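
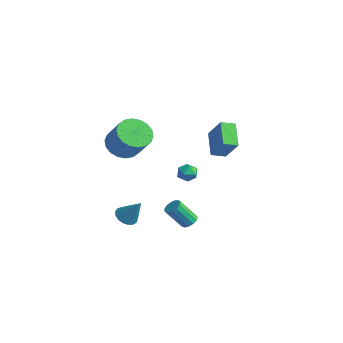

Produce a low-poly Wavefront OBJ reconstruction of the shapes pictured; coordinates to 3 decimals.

v -3.165 -0.873 0.271
v -2.629 -1.642 -0.18
v -1.519 -1.676 1.199
v -2.055 -0.907 1.649
v -2.419 -1.262 -0.34
v -1.308 -1.296 1.038
v -2.356 -0.806 -0.379
v -1.246 -0.839 0.999
v -2.454 -0.362 -0.29
v -1.344 -0.395 1.088
v -2.692 -0.02 -0.089
v -1.582 -0.053 1.289
v -3.025 0.153 0.183
v -1.914 0.12 1.561
v -3.385 0.123 0.472
v -2.274 0.09 1.85
v -3.701 -0.104 0.721
v -2.591 -0.138 2.1
v -3.912 -0.484 0.882
v -2.801 -0.518 2.26
v -3.974 -0.941 0.921
v -2.864 -0.974 2.299
v -3.876 -1.385 0.832
v -2.766 -1.418 2.21
v -3.638 -1.727 0.631
v -2.528 -1.76 2.009
v -3.306 -1.9 0.359
v -2.195 -1.933 1.737
v -2.946 -1.87 0.07
v -1.835 -1.903 1.448
v 0.784 0.474 -4.361
v 1.177 0.122 -4.413
v 0.668 -0.626 -3.192
v 0.276 -0.274 -3.139
v 1.281 0.339 -4.236
v 0.773 -0.409 -3.015
v 1.228 0.599 -4.099
v 0.72 -0.15 -2.878
v 1.034 0.819 -4.045
v 0.526 0.071 -2.824
v 0.76 0.93 -4.091
v 0.252 0.181 -2.87
v 0.494 0.896 -4.223
v -0.014 0.147 -3.001
v 0.32 0.728 -4.398
v -0.188 -0.02 -3.177
v 0.294 0.48 -4.561
v -0.215 -0.269 -3.34
v 0.423 0.229 -4.661
v -0.086 -0.519 -3.44
v 0.666 0.057 -4.665
v 0.158 -0.692 -3.444
v 0.948 0.017 -4.573
v 0.439 -0.732 -3.352
v -3.698 3.422 -3.762
v -3.466 3.776 -3.252
v -2.694 3.204 -4.068
v -2.462 3.558 -3.558
v -2.772 2.983 -3.448
v -3.393 3.117 -3.26
v -2.767 3.863 -4.06
v -3.388 3.997 -3.872
v -2.891 4.048 -3.436
v -2.894 3.504 -3.058
v -3.266 3.476 -4.262
v -3.269 2.932 -3.884
v 1.959 0.725 2.842
v 2.906 0.738 4.094
v 2.27 1.455 2.599
v 3.218 1.468 3.851
v 3.042 -0.008 2.029
v 3.99 0.005 3.281
v 3.354 0.722 1.786
v 4.301 0.735 3.038
v 0.223 -3.271 -2.668
v 0.681 -2.958 -3.044
v 1.037 -2.949 -1.412
v 0.472 -2.726 -2.968
v 0.207 -2.62 -2.824
v -0.055 -2.662 -2.643
v -0.253 -2.844 -2.468
v -0.342 -3.123 -2.339
v -0.301 -3.437 -2.285
v -0.14 -3.712 -2.319
v 0.104 -3.887 -2.432
v 0.375 -3.92 -2.6
v 0.612 -3.804 -2.783
v 0.759 -3.567 -2.939
v 0.784 -3.261 -3.034
f 2 1 5
f 2 5 3
f 3 5 6
f 3 6 4
f 5 1 7
f 5 7 6
f 6 7 8
f 6 8 4
f 7 1 9
f 7 9 8
f 8 9 10
f 8 10 4
f 9 1 11
f 9 11 10
f 10 11 12
f 10 12 4
f 11 1 13
f 11 13 12
f 12 13 14
f 12 14 4
f 13 1 15
f 13 15 14
f 14 15 16
f 14 16 4
f 15 1 17
f 15 17 16
f 16 17 18
f 16 18 4
f 17 1 19
f 17 19 18
f 18 19 20
f 18 20 4
f 19 1 21
f 19 21 20
f 20 21 22
f 20 22 4
f 21 1 23
f 21 23 22
f 22 23 24
f 22 24 4
f 23 1 25
f 23 25 24
f 24 25 26
f 24 26 4
f 25 1 27
f 25 27 26
f 26 27 28
f 26 28 4
f 27 1 29
f 27 29 28
f 28 29 30
f 28 30 4
f 29 1 2
f 29 2 30
f 30 2 3
f 30 3 4
f 32 31 35
f 32 35 33
f 33 35 36
f 33 36 34
f 35 31 37
f 35 37 36
f 36 37 38
f 36 38 34
f 37 31 39
f 37 39 38
f 38 39 40
f 38 40 34
f 39 31 41
f 39 41 40
f 40 41 42
f 40 42 34
f 41 31 43
f 41 43 42
f 42 43 44
f 42 44 34
f 43 31 45
f 43 45 44
f 44 45 46
f 44 46 34
f 45 31 47
f 45 47 46
f 46 47 48
f 46 48 34
f 47 31 49
f 47 49 48
f 48 49 50
f 48 50 34
f 49 31 51
f 49 51 50
f 50 51 52
f 50 52 34
f 51 31 53
f 51 53 52
f 52 53 54
f 52 54 34
f 53 31 32
f 53 32 54
f 54 32 33
f 54 33 34
f 55 66 60
f 55 60 56
f 55 56 62
f 55 62 65
f 55 65 66
f 56 60 64
f 60 66 59
f 66 65 57
f 65 62 61
f 62 56 63
f 58 64 59
f 58 59 57
f 58 57 61
f 58 61 63
f 58 63 64
f 59 64 60
f 57 59 66
f 61 57 65
f 63 61 62
f 64 63 56
f 68 70 67
f 71 68 67
f 67 70 69
f 69 71 67
f 68 74 70
f 72 68 71
f 72 74 68
f 70 74 69
f 73 71 69
f 69 74 73
f 73 72 71
f 74 72 73
f 76 75 78
f 76 78 77
f 78 75 79
f 78 79 77
f 79 75 80
f 79 80 77
f 80 75 81
f 80 81 77
f 81 75 82
f 81 82 77
f 82 75 83
f 82 83 77
f 83 75 84
f 83 84 77
f 84 75 85
f 84 85 77
f 85 75 86
f 85 86 77
f 86 75 87
f 86 87 77
f 87 75 88
f 87 88 77
f 88 75 89
f 88 89 77
f 89 75 76
f 89 76 77



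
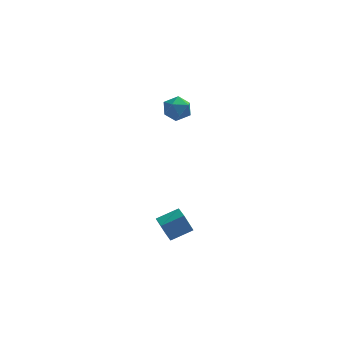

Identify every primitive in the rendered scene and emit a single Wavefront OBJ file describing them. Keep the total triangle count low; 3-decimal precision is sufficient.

v -4.012 -4.215 -4.319
v -4.502 -4.408 -3.032
v -4.349 -3.38 -4.321
v -4.838 -3.574 -3.035
v -2.802 -3.726 -3.785
v -3.291 -3.92 -2.499
v -3.138 -2.892 -3.788
v -3.628 -3.085 -2.501
v -4.023 0.123 4.076
v -3.186 -0.183 4.138
v -4.494 -1.217 3.802
v -3.657 -1.523 3.864
v -4.079 -1.226 4.594
v -3.788 -0.398 4.763
v -3.892 -1.002 3.177
v -3.601 -0.174 3.346
v -3.105 -0.879 3.582
v -3.22 -1.017 4.458
v -4.46 -0.383 3.482
v -4.575 -0.521 4.358
f 2 4 1
f 5 2 1
f 1 4 3
f 3 5 1
f 2 8 4
f 6 2 5
f 6 8 2
f 4 8 3
f 7 5 3
f 3 8 7
f 7 6 5
f 8 6 7
f 9 20 14
f 9 14 10
f 9 10 16
f 9 16 19
f 9 19 20
f 10 14 18
f 14 20 13
f 20 19 11
f 19 16 15
f 16 10 17
f 12 18 13
f 12 13 11
f 12 11 15
f 12 15 17
f 12 17 18
f 13 18 14
f 11 13 20
f 15 11 19
f 17 15 16
f 18 17 10



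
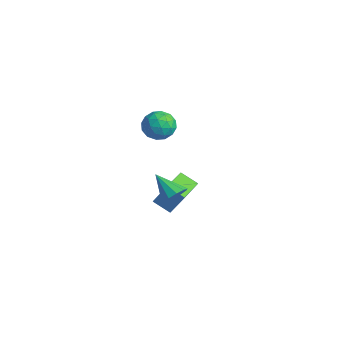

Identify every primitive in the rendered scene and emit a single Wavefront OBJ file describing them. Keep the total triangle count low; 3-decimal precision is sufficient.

v 1.474 0.568 -0.482
v 1.874 0.838 0.143
v 0.166 0.232 0.502
v 1.63 1.213 -0.054
v 1.326 1.341 -0.414
v 1.079 1.174 -0.8
v 0.982 0.775 -1.065
v 1.073 0.297 -1.107
v 1.317 -0.077 -0.91
v 1.621 -0.205 -0.55
v 1.868 -0.038 -0.164
v 1.965 0.361 0.101
v -1.474 2.117 -4.236
v -2.327 1.571 -3.67
v -2.668 3.729 -4.478
v -3.521 3.182 -3.913
v -0.979 2.678 -2.947
v -1.832 2.131 -2.382
v -2.173 4.289 -3.19
v -3.026 3.743 -2.624
v -0.904 1.712 2.558
v -0.099 1.369 2.944
v -1.741 0.851 3.536
v -0.936 0.508 3.922
v -1.177 1.424 4.054
v -0.66 1.956 3.45
v -1.18 0.264 3.03
v -0.663 0.796 2.426
v -0.27 0.474 3.236
v -0.268 1.191 3.869
v -1.572 1.029 2.611
v -1.57 1.746 3.244
v -0.428 1.616 2.665
v -1.412 0.604 3.815
v -1.554 1.143 3.892
v -1.08 0.941 4.12
v -0.758 1.961 2.963
v -0.285 1.76 3.19
v -0.918 1.792 3.842
v -1.555 0.46 3.29
v -1.082 0.259 3.517
v -0.76 1.279 2.36
v -0.286 1.077 2.588
v -0.922 0.428 2.638
v -0.055 0.888 3.064
v -0.547 0.382 3.639
v -0.69 0.238 3.114
v -0.387 0.551 2.759
v -0.054 1.31 3.436
v -0.546 0.804 4.011
v -0.688 1.342 4.089
v -0.384 1.655 3.733
v -0.154 0.784 3.608
v -1.294 1.416 2.469
v -1.786 0.91 3.044
v -1.456 0.565 2.747
v -1.152 0.878 2.391
v -1.293 1.838 2.841
v -1.785 1.332 3.416
v -1.453 1.669 3.721
v -1.15 1.982 3.366
v -1.686 1.436 2.872
f 2 1 4
f 2 4 3
f 4 1 5
f 4 5 3
f 5 1 6
f 5 6 3
f 6 1 7
f 6 7 3
f 7 1 8
f 7 8 3
f 8 1 9
f 8 9 3
f 9 1 10
f 9 10 3
f 10 1 11
f 10 11 3
f 11 1 12
f 11 12 3
f 12 1 2
f 12 2 3
f 14 16 13
f 17 14 13
f 13 16 15
f 15 17 13
f 14 20 16
f 18 14 17
f 18 20 14
f 16 20 15
f 19 17 15
f 15 20 19
f 19 18 17
f 20 18 19
f 21 58 37
f 58 32 61
f 37 61 26
f 58 61 37
f 21 37 33
f 37 26 38
f 33 38 22
f 37 38 33
f 21 33 42
f 33 22 43
f 42 43 28
f 33 43 42
f 21 42 54
f 42 28 57
f 54 57 31
f 42 57 54
f 21 54 58
f 54 31 62
f 58 62 32
f 54 62 58
f 22 38 49
f 38 26 52
f 49 52 30
f 38 52 49
f 26 61 39
f 61 32 60
f 39 60 25
f 61 60 39
f 32 62 59
f 62 31 55
f 59 55 23
f 62 55 59
f 31 57 56
f 57 28 44
f 56 44 27
f 57 44 56
f 28 43 48
f 43 22 45
f 48 45 29
f 43 45 48
f 24 50 36
f 50 30 51
f 36 51 25
f 50 51 36
f 24 36 34
f 36 25 35
f 34 35 23
f 36 35 34
f 24 34 41
f 34 23 40
f 41 40 27
f 34 40 41
f 24 41 46
f 41 27 47
f 46 47 29
f 41 47 46
f 24 46 50
f 46 29 53
f 50 53 30
f 46 53 50
f 25 51 39
f 51 30 52
f 39 52 26
f 51 52 39
f 23 35 59
f 35 25 60
f 59 60 32
f 35 60 59
f 27 40 56
f 40 23 55
f 56 55 31
f 40 55 56
f 29 47 48
f 47 27 44
f 48 44 28
f 47 44 48
f 30 53 49
f 53 29 45
f 49 45 22
f 53 45 49



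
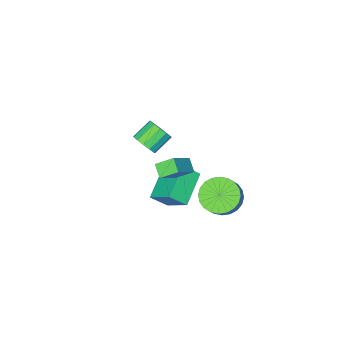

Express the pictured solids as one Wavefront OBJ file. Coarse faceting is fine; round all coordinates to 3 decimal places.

v 1.02 2.846 -0.311
v 1.965 2.775 -0.871
v 2.544 3.203 0.051
v 1.6 3.274 0.611
v 1.836 3.172 -0.974
v 2.415 3.599 -0.051
v 1.583 3.518 -0.976
v 2.162 3.946 -0.053
v 1.245 3.763 -0.877
v 1.824 4.19 0.046
v 0.872 3.868 -0.691
v 1.451 4.295 0.231
v 0.522 3.817 -0.448
v 1.101 4.245 0.474
v 0.248 3.619 -0.184
v 0.827 4.046 0.738
v 0.091 3.303 0.061
v 0.67 3.73 0.983
v 0.076 2.917 0.249
v 0.655 3.345 1.171
v 0.205 2.521 0.351
v 0.784 2.948 1.274
v 0.458 2.174 0.353
v 1.037 2.602 1.276
v 0.796 1.93 0.254
v 1.375 2.357 1.177
v 1.169 1.825 0.069
v 1.748 2.252 0.991
v 1.519 1.875 -0.174
v 2.098 2.303 0.748
v 1.793 2.074 -0.438
v 2.372 2.501 0.484
v 1.95 2.39 -0.683
v 2.529 2.817 0.239
v 2.639 0.229 -2.331
v 1.044 -0.726 -1.421
v 2.465 1.686 -1.108
v 0.87 0.73 -0.198
v 3.39 -0.31 -1.582
v 1.795 -1.266 -0.672
v 3.216 1.146 -0.359
v 1.621 0.191 0.551
v 1.301 -3.688 -1.04
v 1.728 -3.697 -0.364
v 0.587 -3.721 0.357
v 0.159 -3.712 -0.32
v 1.656 -3.263 -0.464
v 0.515 -3.287 0.257
v 1.472 -2.965 -0.746
v 0.331 -2.988 -0.025
v 1.233 -2.895 -1.122
v 0.092 -2.919 -0.401
v 1.015 -3.078 -1.472
v -0.126 -3.101 -0.751
v 0.889 -3.454 -1.685
v -0.253 -3.478 -0.964
v 0.892 -3.905 -1.694
v -0.249 -3.928 -0.973
v 1.026 -4.287 -1.495
v -0.115 -4.31 -0.774
v 1.247 -4.479 -1.152
v 0.105 -4.502 -0.431
v 1.484 -4.42 -0.773
v 0.343 -4.443 -0.052
v 1.664 -4.128 -0.48
v 0.523 -4.152 0.241
v 1.728 0.904 1.922
v 2.993 1.224 2.996
v 1.95 1.602 1.453
v 3.215 1.921 2.527
v 2.425 0.259 1.293
v 3.69 0.578 2.367
v 2.647 0.956 0.824
v 3.912 1.276 1.898
f 2 1 5
f 2 5 3
f 3 5 6
f 3 6 4
f 5 1 7
f 5 7 6
f 6 7 8
f 6 8 4
f 7 1 9
f 7 9 8
f 8 9 10
f 8 10 4
f 9 1 11
f 9 11 10
f 10 11 12
f 10 12 4
f 11 1 13
f 11 13 12
f 12 13 14
f 12 14 4
f 13 1 15
f 13 15 14
f 14 15 16
f 14 16 4
f 15 1 17
f 15 17 16
f 16 17 18
f 16 18 4
f 17 1 19
f 17 19 18
f 18 19 20
f 18 20 4
f 19 1 21
f 19 21 20
f 20 21 22
f 20 22 4
f 21 1 23
f 21 23 22
f 22 23 24
f 22 24 4
f 23 1 25
f 23 25 24
f 24 25 26
f 24 26 4
f 25 1 27
f 25 27 26
f 26 27 28
f 26 28 4
f 27 1 29
f 27 29 28
f 28 29 30
f 28 30 4
f 29 1 31
f 29 31 30
f 30 31 32
f 30 32 4
f 31 1 33
f 31 33 32
f 32 33 34
f 32 34 4
f 33 1 2
f 33 2 34
f 34 2 3
f 34 3 4
f 36 38 35
f 39 36 35
f 35 38 37
f 37 39 35
f 36 42 38
f 40 36 39
f 40 42 36
f 38 42 37
f 41 39 37
f 37 42 41
f 41 40 39
f 42 40 41
f 44 43 47
f 44 47 45
f 45 47 48
f 45 48 46
f 47 43 49
f 47 49 48
f 48 49 50
f 48 50 46
f 49 43 51
f 49 51 50
f 50 51 52
f 50 52 46
f 51 43 53
f 51 53 52
f 52 53 54
f 52 54 46
f 53 43 55
f 53 55 54
f 54 55 56
f 54 56 46
f 55 43 57
f 55 57 56
f 56 57 58
f 56 58 46
f 57 43 59
f 57 59 58
f 58 59 60
f 58 60 46
f 59 43 61
f 59 61 60
f 60 61 62
f 60 62 46
f 61 43 63
f 61 63 62
f 62 63 64
f 62 64 46
f 63 43 65
f 63 65 64
f 64 65 66
f 64 66 46
f 65 43 44
f 65 44 66
f 66 44 45
f 66 45 46
f 68 70 67
f 71 68 67
f 67 70 69
f 69 71 67
f 68 74 70
f 72 68 71
f 72 74 68
f 70 74 69
f 73 71 69
f 69 74 73
f 73 72 71
f 74 72 73



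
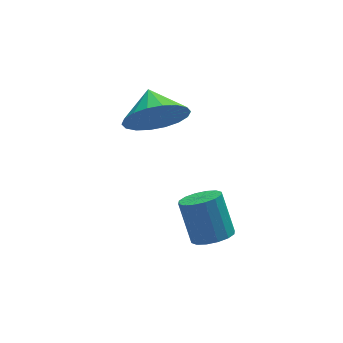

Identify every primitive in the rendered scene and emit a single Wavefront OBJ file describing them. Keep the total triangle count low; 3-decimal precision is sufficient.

v 0.42 -4.029 0.287
v 0.733 -3.568 0.064
v 0.552 -2.91 1.17
v 0.24 -3.371 1.393
v 0.438 -3.512 -0.018
v 0.258 -2.854 1.089
v 0.139 -3.595 -0.017
v -0.041 -2.937 1.09
v -0.085 -3.794 0.065
v -0.265 -3.136 1.171
v -0.174 -4.056 0.206
v -0.354 -3.398 1.313
v -0.103 -4.311 0.369
v -0.283 -3.653 1.476
v 0.108 -4.49 0.51
v -0.073 -3.832 1.616
v 0.402 -4.546 0.591
v 0.222 -3.888 1.698
v 0.701 -4.463 0.59
v 0.521 -3.805 1.697
v 0.925 -4.264 0.509
v 0.745 -3.606 1.615
v 1.014 -4.002 0.367
v 0.834 -3.344 1.474
v 0.943 -3.747 0.204
v 0.763 -3.089 1.311
v -0.327 -1.033 2.846
v 0.366 -0.769 2.252
v -0.313 -0.107 3.274
v 0.015 -0.665 2.04
v -0.403 -0.633 1.987
v -0.806 -0.681 2.104
v -1.115 -0.799 2.368
v -1.267 -0.963 2.727
v -1.234 -1.14 3.109
v -1.021 -1.297 3.439
v -0.67 -1.401 3.652
v -0.252 -1.432 3.704
v 0.152 -1.384 3.587
v 0.46 -1.266 3.323
v 0.613 -1.103 2.964
v 0.579 -0.925 2.582
f 2 1 5
f 2 5 3
f 3 5 6
f 3 6 4
f 5 1 7
f 5 7 6
f 6 7 8
f 6 8 4
f 7 1 9
f 7 9 8
f 8 9 10
f 8 10 4
f 9 1 11
f 9 11 10
f 10 11 12
f 10 12 4
f 11 1 13
f 11 13 12
f 12 13 14
f 12 14 4
f 13 1 15
f 13 15 14
f 14 15 16
f 14 16 4
f 15 1 17
f 15 17 16
f 16 17 18
f 16 18 4
f 17 1 19
f 17 19 18
f 18 19 20
f 18 20 4
f 19 1 21
f 19 21 20
f 20 21 22
f 20 22 4
f 21 1 23
f 21 23 22
f 22 23 24
f 22 24 4
f 23 1 25
f 23 25 24
f 24 25 26
f 24 26 4
f 25 1 2
f 25 2 26
f 26 2 3
f 26 3 4
f 28 27 30
f 28 30 29
f 30 27 31
f 30 31 29
f 31 27 32
f 31 32 29
f 32 27 33
f 32 33 29
f 33 27 34
f 33 34 29
f 34 27 35
f 34 35 29
f 35 27 36
f 35 36 29
f 36 27 37
f 36 37 29
f 37 27 38
f 37 38 29
f 38 27 39
f 38 39 29
f 39 27 40
f 39 40 29
f 40 27 41
f 40 41 29
f 41 27 42
f 41 42 29
f 42 27 28
f 42 28 29



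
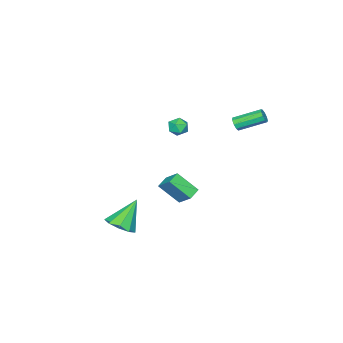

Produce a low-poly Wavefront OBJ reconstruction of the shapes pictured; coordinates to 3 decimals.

v -4.244 -1.288 0.497
v -3.666 -0.852 0.721
v -3.454 -2.068 -0.021
v -2.876 -1.632 0.203
v -3.282 -2.015 0.715
v -3.77 -1.533 1.035
v -3.35 -1.387 -0.335
v -3.838 -0.905 -0.015
v -3.114 -0.913 0.207
v -3.072 -1.301 0.855
v -4.048 -1.619 -0.155
v -4.006 -2.007 0.493
v -3.418 3.109 2.418
v -3.143 3.063 2.857
v -4.168 4.445 3.642
v -4.442 4.491 3.202
v -2.989 3.301 2.641
v -4.013 4.682 3.426
v -3.035 3.448 2.321
v -4.06 4.829 3.106
v -3.261 3.437 2.046
v -4.285 4.818 2.831
v -3.56 3.273 1.945
v -4.584 4.654 2.73
v -3.792 3.032 2.065
v -4.816 4.413 2.85
v -3.85 2.828 2.35
v -4.874 4.209 3.135
v -3.705 2.755 2.667
v -4.729 4.136 3.452
v -3.426 2.848 2.867
v -4.45 4.229 3.652
v 4.352 0.497 -3.726
v 5.133 1.051 -3.296
v 3.148 0.803 -1.934
v 4.696 1.487 -3.664
v 4.098 1.459 -4.061
v 3.619 0.981 -4.301
v 3.483 0.277 -4.272
v 3.753 -0.325 -3.988
v 4.303 -0.542 -3.581
v 4.877 -0.273 -3.242
v 5.204 0.356 -3.129
v 0.09 2.163 -2.457
v 0.616 0.968 -1.233
v 0.304 3.212 -1.525
v 0.83 2.017 -0.3
v 0.93 2.243 -2.74
v 1.456 1.048 -1.515
v 1.144 3.292 -1.807
v 1.67 2.097 -0.583
f 1 12 6
f 1 6 2
f 1 2 8
f 1 8 11
f 1 11 12
f 2 6 10
f 6 12 5
f 12 11 3
f 11 8 7
f 8 2 9
f 4 10 5
f 4 5 3
f 4 3 7
f 4 7 9
f 4 9 10
f 5 10 6
f 3 5 12
f 7 3 11
f 9 7 8
f 10 9 2
f 14 13 17
f 14 17 15
f 15 17 18
f 15 18 16
f 17 13 19
f 17 19 18
f 18 19 20
f 18 20 16
f 19 13 21
f 19 21 20
f 20 21 22
f 20 22 16
f 21 13 23
f 21 23 22
f 22 23 24
f 22 24 16
f 23 13 25
f 23 25 24
f 24 25 26
f 24 26 16
f 25 13 27
f 25 27 26
f 26 27 28
f 26 28 16
f 27 13 29
f 27 29 28
f 28 29 30
f 28 30 16
f 29 13 31
f 29 31 30
f 30 31 32
f 30 32 16
f 31 13 14
f 31 14 32
f 32 14 15
f 32 15 16
f 34 33 36
f 34 36 35
f 36 33 37
f 36 37 35
f 37 33 38
f 37 38 35
f 38 33 39
f 38 39 35
f 39 33 40
f 39 40 35
f 40 33 41
f 40 41 35
f 41 33 42
f 41 42 35
f 42 33 43
f 42 43 35
f 43 33 34
f 43 34 35
f 45 47 44
f 48 45 44
f 44 47 46
f 46 48 44
f 45 51 47
f 49 45 48
f 49 51 45
f 47 51 46
f 50 48 46
f 46 51 50
f 50 49 48
f 51 49 50



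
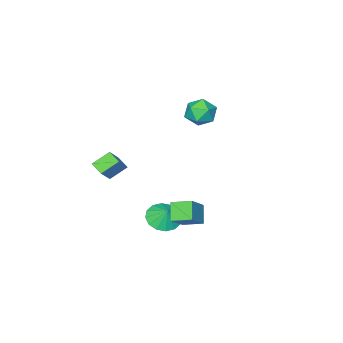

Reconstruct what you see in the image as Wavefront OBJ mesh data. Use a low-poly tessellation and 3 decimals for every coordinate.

v 1.869 0.645 -2.65
v 2.764 1.031 -3.066
v 2.051 1.195 -1.75
v 2.375 1.391 -3.208
v 1.85 1.551 -3.2
v 1.331 1.468 -3.045
v 0.955 1.165 -2.783
v 0.825 0.722 -2.486
v 0.974 0.259 -2.233
v 1.363 -0.101 -2.092
v 1.888 -0.261 -2.1
v 2.408 -0.178 -2.255
v 2.783 0.125 -2.516
v 2.914 0.567 -2.813
v 1.984 -3.896 -1.626
v 1.983 -4.714 -1.204
v 0.96 -3.514 -0.887
v 0.959 -4.331 -0.465
v 3.201 -3.209 -0.295
v 3.2 -4.026 0.127
v 2.177 -2.826 0.444
v 2.176 -3.644 0.866
v -2.415 -0.319 4.004
v -1.807 -1.173 4.087
v -3.293 -1.067 2.753
v -2.685 -1.921 2.836
v -3.359 -1.678 3.607
v -2.816 -1.216 4.379
v -2.284 -1.024 2.461
v -1.741 -0.562 3.233
v -1.726 -1.609 3.133
v -2.39 -2.013 3.841
v -2.71 -0.227 2.999
v -3.374 -0.631 3.707
v 2.292 2.669 -0.508
v 3.512 3.068 0.591
v 1.656 3.693 -0.175
v 2.876 4.092 0.924
v 2.884 3.328 -1.404
v 4.104 3.727 -0.305
v 2.248 4.352 -1.071
v 3.468 4.751 0.028
f 2 1 4
f 2 4 3
f 4 1 5
f 4 5 3
f 5 1 6
f 5 6 3
f 6 1 7
f 6 7 3
f 7 1 8
f 7 8 3
f 8 1 9
f 8 9 3
f 9 1 10
f 9 10 3
f 10 1 11
f 10 11 3
f 11 1 12
f 11 12 3
f 12 1 13
f 12 13 3
f 13 1 14
f 13 14 3
f 14 1 2
f 14 2 3
f 16 18 15
f 19 16 15
f 15 18 17
f 17 19 15
f 16 22 18
f 20 16 19
f 20 22 16
f 18 22 17
f 21 19 17
f 17 22 21
f 21 20 19
f 22 20 21
f 23 34 28
f 23 28 24
f 23 24 30
f 23 30 33
f 23 33 34
f 24 28 32
f 28 34 27
f 34 33 25
f 33 30 29
f 30 24 31
f 26 32 27
f 26 27 25
f 26 25 29
f 26 29 31
f 26 31 32
f 27 32 28
f 25 27 34
f 29 25 33
f 31 29 30
f 32 31 24
f 36 38 35
f 39 36 35
f 35 38 37
f 37 39 35
f 36 42 38
f 40 36 39
f 40 42 36
f 38 42 37
f 41 39 37
f 37 42 41
f 41 40 39
f 42 40 41



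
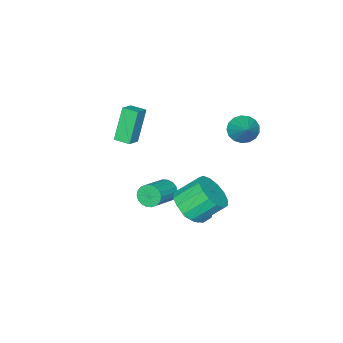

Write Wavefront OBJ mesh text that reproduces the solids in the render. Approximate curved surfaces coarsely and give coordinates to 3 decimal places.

v -0.663 2.145 2.57
v -0.213 2.39 1.917
v 0.203 3.055 3.51
v -0.509 2.655 1.934
v -0.841 2.802 2.096
v -1.131 2.799 2.367
v -1.315 2.646 2.684
v -1.349 2.378 2.975
v -1.226 2.057 3.174
v -0.974 1.755 3.234
v -0.651 1.543 3.142
v -0.331 1.469 2.918
v -0.087 1.549 2.616
v 0.025 1.766 2.302
v -0.021 2.07 2.05
v 0.99 -4.333 -0.264
v 0.112 -4.482 1.626
v 0.824 -3.438 -0.271
v -0.054 -3.587 1.62
v 1.834 -4.173 0.14
v 0.956 -4.322 2.031
v 1.668 -3.278 0.134
v 0.79 -3.427 2.024
v 1.512 -1.047 -2.495
v 1.81 -1.286 -3.069
v 3.386 -1.073 -2.339
v 3.088 -0.833 -1.765
v 1.794 -0.984 -3.122
v 3.37 -0.771 -2.392
v 1.721 -0.694 -3.05
v 3.297 -0.481 -2.32
v 1.608 -0.474 -2.869
v 3.183 -0.261 -2.138
v 1.475 -0.368 -2.613
v 3.051 -0.154 -1.883
v 1.349 -0.396 -2.334
v 2.925 -0.182 -1.604
v 1.256 -0.553 -2.087
v 2.832 -0.339 -1.357
v 1.214 -0.807 -1.921
v 2.79 -0.594 -1.191
v 1.23 -1.109 -1.868
v 2.806 -0.896 -1.138
v 1.303 -1.399 -1.94
v 2.879 -1.186 -1.21
v 1.417 -1.619 -2.122
v 2.992 -1.406 -1.391
v 1.549 -1.726 -2.377
v 3.125 -1.512 -1.647
v 1.675 -1.698 -2.656
v 3.251 -1.484 -1.926
v 1.768 -1.541 -2.903
v 3.344 -1.327 -2.173
v 1.092 0.933 -3.424
v 1.505 1.374 -3.757
v 2.242 1.369 -2.848
v 1.828 0.927 -2.516
v 1.143 1.62 -3.462
v 1.879 1.614 -2.553
v 0.75 1.463 -3.145
v 1.487 1.458 -2.236
v 0.558 0.996 -2.991
v 1.295 0.991 -2.083
v 0.678 0.491 -3.092
v 1.415 0.486 -2.183
v 1.041 0.246 -3.387
v 1.777 0.24 -2.478
v 1.433 0.402 -3.704
v 2.17 0.397 -2.795
v 1.625 0.869 -3.857
v 2.362 0.864 -2.949
v 3.604 2.078 -0.655
v 4.536 2.54 -0.329
v 3.708 3.444 0.76
v 2.776 2.982 0.435
v 4.348 2.87 -0.747
v 3.52 3.774 0.343
v 3.96 2.987 -1.139
v 3.132 3.891 -0.05
v 3.476 2.861 -1.402
v 2.648 3.765 -0.312
v 3.027 2.526 -1.464
v 2.199 3.43 -0.375
v 2.733 2.07 -1.31
v 1.905 2.974 -0.22
v 2.672 1.616 -0.98
v 1.844 2.52 0.109
v 2.86 1.286 -0.563
v 2.032 2.19 0.527
v 3.248 1.169 -0.17
v 2.42 2.073 0.919
v 3.732 1.295 0.092
v 2.904 2.199 1.182
v 4.181 1.63 0.155
v 3.353 2.534 1.244
v 4.475 2.086 0
v 3.647 2.99 1.09
f 2 1 4
f 2 4 3
f 4 1 5
f 4 5 3
f 5 1 6
f 5 6 3
f 6 1 7
f 6 7 3
f 7 1 8
f 7 8 3
f 8 1 9
f 8 9 3
f 9 1 10
f 9 10 3
f 10 1 11
f 10 11 3
f 11 1 12
f 11 12 3
f 12 1 13
f 12 13 3
f 13 1 14
f 13 14 3
f 14 1 15
f 14 15 3
f 15 1 2
f 15 2 3
f 17 19 16
f 20 17 16
f 16 19 18
f 18 20 16
f 17 23 19
f 21 17 20
f 21 23 17
f 19 23 18
f 22 20 18
f 18 23 22
f 22 21 20
f 23 21 22
f 25 24 28
f 25 28 26
f 26 28 29
f 26 29 27
f 28 24 30
f 28 30 29
f 29 30 31
f 29 31 27
f 30 24 32
f 30 32 31
f 31 32 33
f 31 33 27
f 32 24 34
f 32 34 33
f 33 34 35
f 33 35 27
f 34 24 36
f 34 36 35
f 35 36 37
f 35 37 27
f 36 24 38
f 36 38 37
f 37 38 39
f 37 39 27
f 38 24 40
f 38 40 39
f 39 40 41
f 39 41 27
f 40 24 42
f 40 42 41
f 41 42 43
f 41 43 27
f 42 24 44
f 42 44 43
f 43 44 45
f 43 45 27
f 44 24 46
f 44 46 45
f 45 46 47
f 45 47 27
f 46 24 48
f 46 48 47
f 47 48 49
f 47 49 27
f 48 24 50
f 48 50 49
f 49 50 51
f 49 51 27
f 50 24 52
f 50 52 51
f 51 52 53
f 51 53 27
f 52 24 25
f 52 25 53
f 53 25 26
f 53 26 27
f 55 54 58
f 55 58 56
f 56 58 59
f 56 59 57
f 58 54 60
f 58 60 59
f 59 60 61
f 59 61 57
f 60 54 62
f 60 62 61
f 61 62 63
f 61 63 57
f 62 54 64
f 62 64 63
f 63 64 65
f 63 65 57
f 64 54 66
f 64 66 65
f 65 66 67
f 65 67 57
f 66 54 68
f 66 68 67
f 67 68 69
f 67 69 57
f 68 54 70
f 68 70 69
f 69 70 71
f 69 71 57
f 70 54 55
f 70 55 71
f 71 55 56
f 71 56 57
f 73 72 76
f 73 76 74
f 74 76 77
f 74 77 75
f 76 72 78
f 76 78 77
f 77 78 79
f 77 79 75
f 78 72 80
f 78 80 79
f 79 80 81
f 79 81 75
f 80 72 82
f 80 82 81
f 81 82 83
f 81 83 75
f 82 72 84
f 82 84 83
f 83 84 85
f 83 85 75
f 84 72 86
f 84 86 85
f 85 86 87
f 85 87 75
f 86 72 88
f 86 88 87
f 87 88 89
f 87 89 75
f 88 72 90
f 88 90 89
f 89 90 91
f 89 91 75
f 90 72 92
f 90 92 91
f 91 92 93
f 91 93 75
f 92 72 94
f 92 94 93
f 93 94 95
f 93 95 75
f 94 72 96
f 94 96 95
f 95 96 97
f 95 97 75
f 96 72 73
f 96 73 97
f 97 73 74
f 97 74 75



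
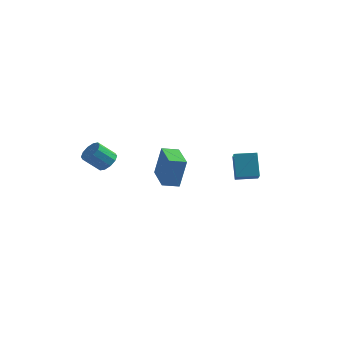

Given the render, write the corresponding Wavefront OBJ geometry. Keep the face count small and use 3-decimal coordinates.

v 3.12 0.701 0.153
v 3.515 -0.299 0.901
v 2.717 1.493 1.423
v 3.111 0.492 2.172
v 4.249 1.188 0.208
v 4.643 0.187 0.957
v 3.845 1.979 1.479
v 4.24 0.979 2.227
v -2.864 -2.325 1.894
v -2.377 -2.22 2.371
v -3.149 -2.69 3.263
v -3.636 -2.795 2.786
v -2.617 -1.868 2.348
v -3.39 -2.338 3.24
v -2.951 -1.691 2.152
v -3.724 -2.161 3.044
v -3.252 -1.756 1.857
v -4.025 -2.226 2.749
v -3.405 -2.039 1.576
v -4.178 -2.508 2.468
v -3.351 -2.43 1.417
v -4.123 -2.9 2.309
v -3.11 -2.782 1.44
v -3.883 -3.252 2.332
v -2.776 -2.959 1.636
v -3.549 -3.429 2.528
v -2.475 -2.894 1.931
v -3.248 -3.364 2.823
v -2.322 -2.612 2.212
v -3.095 -3.081 3.104
v -1.856 1.846 -0.734
v -1.507 2.039 1.093
v -1.045 2.375 -0.944
v -0.697 2.568 0.883
v -0.823 0.252 -0.763
v -0.475 0.445 1.064
v -0.013 0.781 -0.973
v 0.336 0.974 0.854
f 2 4 1
f 5 2 1
f 1 4 3
f 3 5 1
f 2 8 4
f 6 2 5
f 6 8 2
f 4 8 3
f 7 5 3
f 3 8 7
f 7 6 5
f 8 6 7
f 10 9 13
f 10 13 11
f 11 13 14
f 11 14 12
f 13 9 15
f 13 15 14
f 14 15 16
f 14 16 12
f 15 9 17
f 15 17 16
f 16 17 18
f 16 18 12
f 17 9 19
f 17 19 18
f 18 19 20
f 18 20 12
f 19 9 21
f 19 21 20
f 20 21 22
f 20 22 12
f 21 9 23
f 21 23 22
f 22 23 24
f 22 24 12
f 23 9 25
f 23 25 24
f 24 25 26
f 24 26 12
f 25 9 27
f 25 27 26
f 26 27 28
f 26 28 12
f 27 9 29
f 27 29 28
f 28 29 30
f 28 30 12
f 29 9 10
f 29 10 30
f 30 10 11
f 30 11 12
f 32 34 31
f 35 32 31
f 31 34 33
f 33 35 31
f 32 38 34
f 36 32 35
f 36 38 32
f 34 38 33
f 37 35 33
f 33 38 37
f 37 36 35
f 38 36 37



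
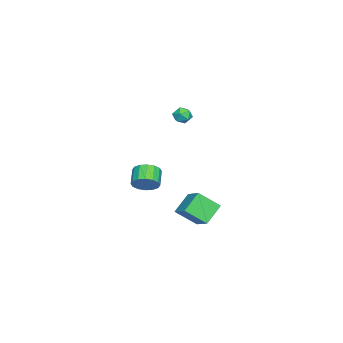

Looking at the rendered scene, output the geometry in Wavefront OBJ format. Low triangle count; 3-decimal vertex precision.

v -0.284 -1.653 -3.161
v 0.777 -0.721 -2.411
v -0.655 -0.385 -4.214
v 0.407 0.548 -3.464
v 0.853 -2.148 -4.156
v 1.915 -1.215 -3.406
v 0.483 -0.879 -5.209
v 1.544 0.053 -4.459
v 0.559 -1.447 4.281
v 0.842 -1.053 3.845
v 1.338 -2.147 4.155
v 1.621 -1.753 3.719
v 1.603 -1.583 4.348
v 1.121 -1.151 4.426
v 1.059 -2.049 3.574
v 0.577 -1.617 3.652
v 1.151 -1.426 3.408
v 1.487 -1.138 3.887
v 0.693 -2.062 4.113
v 1.029 -1.774 4.592
v 2.192 -3.511 -1.433
v 2.698 -3.793 -0.798
v 1.714 -4.011 -0.111
v 1.208 -3.729 -0.747
v 2.653 -3.356 -0.724
v 1.668 -3.574 -0.037
v 2.484 -2.961 -0.84
v 1.5 -3.179 -0.153
v 2.237 -2.713 -1.116
v 1.253 -2.931 -0.429
v 1.978 -2.679 -1.476
v 0.994 -2.897 -0.789
v 1.776 -2.868 -1.825
v 0.792 -3.086 -1.138
v 1.686 -3.229 -2.069
v 0.702 -3.447 -1.382
v 1.732 -3.666 -2.143
v 0.747 -3.884 -1.456
v 1.9 -4.061 -2.027
v 0.916 -4.279 -1.34
v 2.147 -4.309 -1.751
v 1.163 -4.527 -1.064
v 2.406 -4.343 -1.391
v 1.422 -4.561 -0.704
v 2.608 -4.154 -1.042
v 1.624 -4.372 -0.355
f 2 4 1
f 5 2 1
f 1 4 3
f 3 5 1
f 2 8 4
f 6 2 5
f 6 8 2
f 4 8 3
f 7 5 3
f 3 8 7
f 7 6 5
f 8 6 7
f 9 20 14
f 9 14 10
f 9 10 16
f 9 16 19
f 9 19 20
f 10 14 18
f 14 20 13
f 20 19 11
f 19 16 15
f 16 10 17
f 12 18 13
f 12 13 11
f 12 11 15
f 12 15 17
f 12 17 18
f 13 18 14
f 11 13 20
f 15 11 19
f 17 15 16
f 18 17 10
f 22 21 25
f 22 25 23
f 23 25 26
f 23 26 24
f 25 21 27
f 25 27 26
f 26 27 28
f 26 28 24
f 27 21 29
f 27 29 28
f 28 29 30
f 28 30 24
f 29 21 31
f 29 31 30
f 30 31 32
f 30 32 24
f 31 21 33
f 31 33 32
f 32 33 34
f 32 34 24
f 33 21 35
f 33 35 34
f 34 35 36
f 34 36 24
f 35 21 37
f 35 37 36
f 36 37 38
f 36 38 24
f 37 21 39
f 37 39 38
f 38 39 40
f 38 40 24
f 39 21 41
f 39 41 40
f 40 41 42
f 40 42 24
f 41 21 43
f 41 43 42
f 42 43 44
f 42 44 24
f 43 21 45
f 43 45 44
f 44 45 46
f 44 46 24
f 45 21 22
f 45 22 46
f 46 22 23
f 46 23 24



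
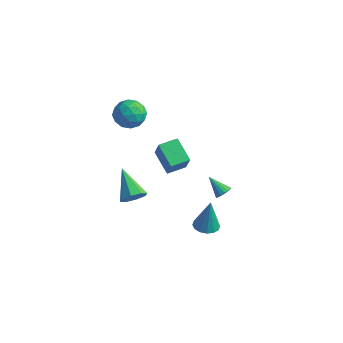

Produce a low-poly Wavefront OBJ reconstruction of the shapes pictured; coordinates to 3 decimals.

v -0.52 -2.659 1.961
v 0.109 -3.067 3.167
v -0.107 -1.679 2.077
v 0.522 -2.087 3.283
v 0.678 -3.073 1.197
v 1.307 -3.481 2.403
v 1.091 -2.093 1.313
v 1.72 -2.501 2.519
v 3.499 -3.317 -1.179
v 4.007 -2.841 -1.257
v 3.661 -3.183 0.679
v 3.7 -2.649 -1.244
v 3.339 -2.636 -1.214
v 3.021 -2.806 -1.174
v 2.831 -3.112 -1.136
v 2.821 -3.473 -1.109
v 2.992 -3.792 -1.101
v 3.299 -3.984 -1.114
v 3.66 -3.997 -1.144
v 3.978 -3.828 -1.184
v 4.167 -3.521 -1.222
v 4.178 -3.16 -1.249
v -4.024 -0.791 3.195
v -3.369 -0.293 2.686
v -3.891 -1.987 2.194
v -3.236 -1.489 1.685
v -3.016 -1.813 2.569
v -3.099 -1.074 3.188
v -4.161 -1.206 1.692
v -4.244 -0.467 2.311
v -3.454 -0.549 1.757
v -2.747 -0.924 2.299
v -4.513 -1.356 2.581
v -3.806 -1.731 3.123
v -3.708 -0.437 3.028
v -3.552 -1.843 1.852
v -3.423 -2.034 2.372
v -3.038 -1.741 2.072
v -3.549 -0.896 3.323
v -3.164 -0.603 3.024
v -2.957 -1.497 2.956
v -4.096 -1.677 1.856
v -3.711 -1.384 1.557
v -4.222 -0.539 2.808
v -3.837 -0.246 2.508
v -4.303 -0.783 1.924
v -3.373 -0.295 2.183
v -3.295 -0.998 1.595
v -3.839 -0.831 1.599
v -3.887 -0.397 1.963
v -2.958 -0.515 2.502
v -2.88 -1.218 1.914
v -2.75 -1.409 2.433
v -2.798 -0.974 2.797
v -3.008 -0.666 1.956
v -4.38 -1.062 2.966
v -4.302 -1.765 2.378
v -4.462 -1.306 2.083
v -4.51 -0.871 2.447
v -3.965 -1.282 3.285
v -3.887 -1.985 2.697
v -3.373 -1.883 2.917
v -3.421 -1.449 3.281
v -4.252 -1.614 2.924
v 1.265 0.761 -2.617
v 1.606 0.751 -2.237
v 0.315 0.679 -1.763
v 1.559 0.989 -2.267
v 1.445 1.174 -2.377
v 1.289 1.265 -2.541
v 1.128 1.241 -2.723
v 0.998 1.106 -2.881
v 0.93 0.893 -2.977
v 0.939 0.65 -2.992
v 1.022 0.432 -2.92
v 1.161 0.289 -2.779
v 1.324 0.255 -2.6
v 1.474 0.337 -2.426
v 1.576 0.516 -2.295
v -1.368 -3.378 -1.764
v -0.909 -2.828 -1.512
v -2.832 -2.662 -0.656
v -1.197 -2.674 -1.993
v -1.586 -2.933 -2.34
v -1.847 -3.453 -2.349
v -1.828 -3.929 -2.015
v -1.539 -4.082 -1.534
v -1.15 -3.823 -1.187
v -0.889 -3.304 -1.178
f 2 4 1
f 5 2 1
f 1 4 3
f 3 5 1
f 2 8 4
f 6 2 5
f 6 8 2
f 4 8 3
f 7 5 3
f 3 8 7
f 7 6 5
f 8 6 7
f 10 9 12
f 10 12 11
f 12 9 13
f 12 13 11
f 13 9 14
f 13 14 11
f 14 9 15
f 14 15 11
f 15 9 16
f 15 16 11
f 16 9 17
f 16 17 11
f 17 9 18
f 17 18 11
f 18 9 19
f 18 19 11
f 19 9 20
f 19 20 11
f 20 9 21
f 20 21 11
f 21 9 22
f 21 22 11
f 22 9 10
f 22 10 11
f 23 60 39
f 60 34 63
f 39 63 28
f 60 63 39
f 23 39 35
f 39 28 40
f 35 40 24
f 39 40 35
f 23 35 44
f 35 24 45
f 44 45 30
f 35 45 44
f 23 44 56
f 44 30 59
f 56 59 33
f 44 59 56
f 23 56 60
f 56 33 64
f 60 64 34
f 56 64 60
f 24 40 51
f 40 28 54
f 51 54 32
f 40 54 51
f 28 63 41
f 63 34 62
f 41 62 27
f 63 62 41
f 34 64 61
f 64 33 57
f 61 57 25
f 64 57 61
f 33 59 58
f 59 30 46
f 58 46 29
f 59 46 58
f 30 45 50
f 45 24 47
f 50 47 31
f 45 47 50
f 26 52 38
f 52 32 53
f 38 53 27
f 52 53 38
f 26 38 36
f 38 27 37
f 36 37 25
f 38 37 36
f 26 36 43
f 36 25 42
f 43 42 29
f 36 42 43
f 26 43 48
f 43 29 49
f 48 49 31
f 43 49 48
f 26 48 52
f 48 31 55
f 52 55 32
f 48 55 52
f 27 53 41
f 53 32 54
f 41 54 28
f 53 54 41
f 25 37 61
f 37 27 62
f 61 62 34
f 37 62 61
f 29 42 58
f 42 25 57
f 58 57 33
f 42 57 58
f 31 49 50
f 49 29 46
f 50 46 30
f 49 46 50
f 32 55 51
f 55 31 47
f 51 47 24
f 55 47 51
f 66 65 68
f 66 68 67
f 68 65 69
f 68 69 67
f 69 65 70
f 69 70 67
f 70 65 71
f 70 71 67
f 71 65 72
f 71 72 67
f 72 65 73
f 72 73 67
f 73 65 74
f 73 74 67
f 74 65 75
f 74 75 67
f 75 65 76
f 75 76 67
f 76 65 77
f 76 77 67
f 77 65 78
f 77 78 67
f 78 65 79
f 78 79 67
f 79 65 66
f 79 66 67
f 81 80 83
f 81 83 82
f 83 80 84
f 83 84 82
f 84 80 85
f 84 85 82
f 85 80 86
f 85 86 82
f 86 80 87
f 86 87 82
f 87 80 88
f 87 88 82
f 88 80 89
f 88 89 82
f 89 80 81
f 89 81 82



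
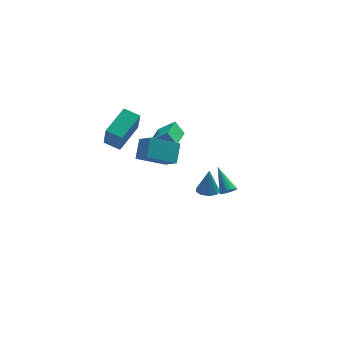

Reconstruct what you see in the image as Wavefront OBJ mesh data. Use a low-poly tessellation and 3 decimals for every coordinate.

v -2.069 -4.993 3.941
v -1.748 -4.03 4.846
v -2.604 -4.084 3.164
v -2.284 -3.121 4.069
v -0.376 -4.739 3.071
v -0.056 -3.776 3.976
v -0.912 -3.83 2.294
v -0.591 -2.867 3.199
v 1.952 -0.829 -2.759
v 2.664 -0.984 -2.788
v 2.068 -0.591 -1.141
v 2.594 -0.494 -2.854
v 2.223 -0.161 -2.877
v 1.725 -0.14 -2.844
v 1.333 -0.441 -2.772
v 1.231 -0.924 -2.694
v 1.466 -1.362 -2.646
v 1.928 -1.55 -2.652
v 2.402 -1.401 -2.708
v 3.472 0.952 -4.437
v 3.79 0.712 -4.029
v 3.008 2.368 -3.243
v 3.964 0.878 -4.158
v 4.025 1.061 -4.351
v 3.96 1.219 -4.564
v 3.783 1.315 -4.747
v 3.535 1.329 -4.86
v 3.272 1.256 -4.876
v 3.056 1.113 -4.791
v 2.935 0.933 -4.625
v 2.937 0.758 -4.416
v 3.062 0.627 -4.212
v 3.281 0.57 -4.059
v 3.544 0.601 -3.993
v -4.007 0.635 1.048
v -3.934 -0.088 2.64
v -2.782 2.231 1.717
v -2.71 1.508 3.309
v -3.11 0.072 0.751
v -3.038 -0.651 2.343
v -1.886 1.668 1.42
v -1.813 0.945 3.012
v -1.45 -1.073 2.289
v -0.47 -1.22 2.984
v -0.768 0.891 1.742
v 0.211 0.745 2.437
v -0.951 -1.465 1.503
v 0.028 -1.611 2.198
v -0.27 0.5 0.956
v 0.71 0.353 1.651
f 2 4 1
f 5 2 1
f 1 4 3
f 3 5 1
f 2 8 4
f 6 2 5
f 6 8 2
f 4 8 3
f 7 5 3
f 3 8 7
f 7 6 5
f 8 6 7
f 10 9 12
f 10 12 11
f 12 9 13
f 12 13 11
f 13 9 14
f 13 14 11
f 14 9 15
f 14 15 11
f 15 9 16
f 15 16 11
f 16 9 17
f 16 17 11
f 17 9 18
f 17 18 11
f 18 9 19
f 18 19 11
f 19 9 10
f 19 10 11
f 21 20 23
f 21 23 22
f 23 20 24
f 23 24 22
f 24 20 25
f 24 25 22
f 25 20 26
f 25 26 22
f 26 20 27
f 26 27 22
f 27 20 28
f 27 28 22
f 28 20 29
f 28 29 22
f 29 20 30
f 29 30 22
f 30 20 31
f 30 31 22
f 31 20 32
f 31 32 22
f 32 20 33
f 32 33 22
f 33 20 34
f 33 34 22
f 34 20 21
f 34 21 22
f 36 38 35
f 39 36 35
f 35 38 37
f 37 39 35
f 36 42 38
f 40 36 39
f 40 42 36
f 38 42 37
f 41 39 37
f 37 42 41
f 41 40 39
f 42 40 41
f 44 46 43
f 47 44 43
f 43 46 45
f 45 47 43
f 44 50 46
f 48 44 47
f 48 50 44
f 46 50 45
f 49 47 45
f 45 50 49
f 49 48 47
f 50 48 49



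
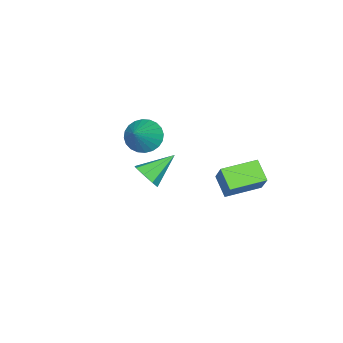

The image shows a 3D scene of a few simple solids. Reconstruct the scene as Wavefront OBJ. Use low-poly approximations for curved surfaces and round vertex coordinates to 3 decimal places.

v -3.113 3.656 -1.523
v -3.713 2.727 -0.731
v -2.482 4.338 -0.244
v -3.083 3.409 0.547
v -1.497 2.471 -1.687
v -2.098 1.542 -0.896
v -0.867 3.153 -0.409
v -1.467 2.224 0.383
v 1.942 0.042 1.103
v 2.503 0.268 1.699
v 0.538 0.798 2.137
v 2.419 0.73 1.249
v 2.056 0.788 0.712
v 1.625 0.41 0.405
v 1.38 -0.184 0.506
v 1.464 -0.646 0.957
v 1.827 -0.704 1.493
v 2.258 -0.326 1.801
v -2.388 -3.011 0.215
v -1.701 -2.942 -0.602
v -0.912 -2.649 1.485
v -1.828 -2.546 -0.569
v -2.039 -2.22 -0.416
v -2.303 -2.015 -0.166
v -2.581 -1.961 0.141
v -2.829 -2.067 0.46
v -3.01 -2.316 0.741
v -3.096 -2.672 0.942
v -3.075 -3.079 1.033
v -2.949 -3.475 0.999
v -2.737 -3.801 0.846
v -2.473 -4.007 0.597
v -2.195 -4.06 0.29
v -1.947 -3.954 -0.029
v -1.766 -3.705 -0.31
v -1.68 -3.349 -0.512
f 2 4 1
f 5 2 1
f 1 4 3
f 3 5 1
f 2 8 4
f 6 2 5
f 6 8 2
f 4 8 3
f 7 5 3
f 3 8 7
f 7 6 5
f 8 6 7
f 10 9 12
f 10 12 11
f 12 9 13
f 12 13 11
f 13 9 14
f 13 14 11
f 14 9 15
f 14 15 11
f 15 9 16
f 15 16 11
f 16 9 17
f 16 17 11
f 17 9 18
f 17 18 11
f 18 9 10
f 18 10 11
f 20 19 22
f 20 22 21
f 22 19 23
f 22 23 21
f 23 19 24
f 23 24 21
f 24 19 25
f 24 25 21
f 25 19 26
f 25 26 21
f 26 19 27
f 26 27 21
f 27 19 28
f 27 28 21
f 28 19 29
f 28 29 21
f 29 19 30
f 29 30 21
f 30 19 31
f 30 31 21
f 31 19 32
f 31 32 21
f 32 19 33
f 32 33 21
f 33 19 34
f 33 34 21
f 34 19 35
f 34 35 21
f 35 19 36
f 35 36 21
f 36 19 20
f 36 20 21



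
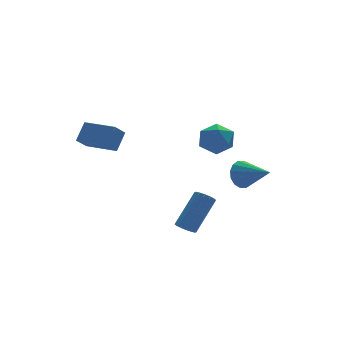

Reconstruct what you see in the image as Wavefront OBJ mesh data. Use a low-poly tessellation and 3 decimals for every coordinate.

v 3.037 -0.543 0.629
v 3.48 -0.655 -0.064
v 3.723 -2.037 1.311
v 3.733 -0.422 0.193
v 3.799 -0.221 0.567
v 3.662 -0.106 0.958
v 3.357 -0.108 1.26
v 2.966 -0.227 1.394
v 2.594 -0.43 1.322
v 2.341 -0.663 1.065
v 2.274 -0.864 0.692
v 2.412 -0.979 0.301
v 2.717 -0.977 -0.001
v 3.108 -0.858 -0.135
v -2.459 1.58 2.398
v -3.105 1.256 3.045
v -3.372 3.089 2.242
v -4.017 2.765 2.89
v -1.823 2.055 3.27
v -2.468 1.731 3.918
v -2.735 3.564 3.115
v -3.381 3.24 3.762
v 1.325 -0.015 3.454
v 1.724 -0.432 4.218
v 1.256 -1.388 2.742
v 1.655 -1.805 3.506
v 0.766 -1.455 3.561
v 0.809 -0.607 4.001
v 2.171 -1.213 2.959
v 2.214 -0.365 3.399
v 2.247 -1.172 3.912
v 1.378 -1.322 4.284
v 1.602 -0.498 2.676
v 0.733 -0.648 3.048
v -1.036 -2.907 -0.858
v -0.667 -3.264 -1.027
v 0.644 -2.609 0.449
v 0.276 -2.253 0.618
v -0.617 -3.032 -1.175
v 0.695 -2.377 0.301
v -0.679 -2.767 -1.238
v 0.633 -2.112 0.238
v -0.836 -2.539 -1.199
v 0.476 -1.885 0.277
v -1.047 -2.41 -1.068
v 0.265 -1.756 0.407
v -1.255 -2.414 -0.882
v 0.057 -1.76 0.594
v -1.404 -2.551 -0.689
v -0.093 -1.896 0.787
v -1.455 -2.783 -0.541
v -0.143 -2.128 0.935
v -1.393 -3.048 -0.478
v -0.081 -2.393 0.998
v -1.236 -3.275 -0.517
v 0.076 -2.621 0.959
v -1.025 -3.404 -0.647
v 0.287 -2.75 0.828
v -0.817 -3.4 -0.834
v 0.495 -2.746 0.642
f 2 1 4
f 2 4 3
f 4 1 5
f 4 5 3
f 5 1 6
f 5 6 3
f 6 1 7
f 6 7 3
f 7 1 8
f 7 8 3
f 8 1 9
f 8 9 3
f 9 1 10
f 9 10 3
f 10 1 11
f 10 11 3
f 11 1 12
f 11 12 3
f 12 1 13
f 12 13 3
f 13 1 14
f 13 14 3
f 14 1 2
f 14 2 3
f 16 18 15
f 19 16 15
f 15 18 17
f 17 19 15
f 16 22 18
f 20 16 19
f 20 22 16
f 18 22 17
f 21 19 17
f 17 22 21
f 21 20 19
f 22 20 21
f 23 34 28
f 23 28 24
f 23 24 30
f 23 30 33
f 23 33 34
f 24 28 32
f 28 34 27
f 34 33 25
f 33 30 29
f 30 24 31
f 26 32 27
f 26 27 25
f 26 25 29
f 26 29 31
f 26 31 32
f 27 32 28
f 25 27 34
f 29 25 33
f 31 29 30
f 32 31 24
f 36 35 39
f 36 39 37
f 37 39 40
f 37 40 38
f 39 35 41
f 39 41 40
f 40 41 42
f 40 42 38
f 41 35 43
f 41 43 42
f 42 43 44
f 42 44 38
f 43 35 45
f 43 45 44
f 44 45 46
f 44 46 38
f 45 35 47
f 45 47 46
f 46 47 48
f 46 48 38
f 47 35 49
f 47 49 48
f 48 49 50
f 48 50 38
f 49 35 51
f 49 51 50
f 50 51 52
f 50 52 38
f 51 35 53
f 51 53 52
f 52 53 54
f 52 54 38
f 53 35 55
f 53 55 54
f 54 55 56
f 54 56 38
f 55 35 57
f 55 57 56
f 56 57 58
f 56 58 38
f 57 35 59
f 57 59 58
f 58 59 60
f 58 60 38
f 59 35 36
f 59 36 60
f 60 36 37
f 60 37 38



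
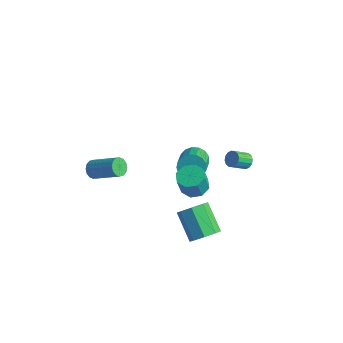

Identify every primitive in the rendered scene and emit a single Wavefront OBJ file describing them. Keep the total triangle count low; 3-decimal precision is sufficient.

v -4.262 -2.415 -2.128
v -3.937 -2.775 -2.481
v -2.333 -2.385 -1.406
v -2.658 -2.025 -1.052
v -3.917 -2.494 -2.613
v -2.314 -2.104 -1.537
v -3.99 -2.192 -2.614
v -2.386 -1.802 -1.539
v -4.135 -1.95 -2.485
v -2.532 -1.56 -1.41
v -4.315 -1.832 -2.261
v -2.711 -1.442 -1.185
v -4.48 -1.871 -2
v -2.876 -1.481 -0.925
v -4.587 -2.055 -1.774
v -2.983 -1.665 -0.699
v -4.606 -2.336 -1.643
v -3.003 -1.946 -0.567
v -4.534 -2.638 -1.641
v -2.93 -2.248 -0.566
v -4.388 -2.88 -1.77
v -2.785 -2.49 -0.695
v -4.209 -2.998 -1.995
v -2.605 -2.608 -0.919
v -4.044 -2.959 -2.255
v -2.44 -2.569 -1.18
v 3.941 0.558 2.159
v 4.39 0.348 2.096
v 4.109 -0.448 2.737
v 3.659 -0.238 2.801
v 4.417 0.504 2.301
v 4.136 -0.292 2.942
v 4.317 0.674 2.468
v 4.035 -0.122 3.109
v 4.115 0.813 2.553
v 3.834 0.017 3.194
v 3.867 0.884 2.532
v 3.586 0.088 3.173
v 3.639 0.867 2.411
v 3.357 0.071 3.052
v 3.491 0.768 2.223
v 3.21 -0.028 2.864
v 3.464 0.612 2.018
v 3.183 -0.184 2.659
v 3.565 0.442 1.851
v 3.283 -0.354 2.492
v 3.766 0.303 1.766
v 3.485 -0.493 2.407
v 4.014 0.232 1.787
v 3.733 -0.564 2.428
v 4.243 0.249 1.908
v 3.961 -0.547 2.549
v -0.566 1.772 -2.019
v -0.025 1.653 -2.624
v 0.907 0.31 -1.525
v 0.366 0.428 -0.921
v 0.135 1.94 -2.409
v 1.068 0.596 -1.311
v 0.135 2.188 -2.105
v 1.067 0.845 -1.007
v -0.026 2.341 -1.782
v 0.906 0.998 -0.683
v -0.311 2.363 -1.512
v 0.622 1.02 -0.414
v -0.654 2.25 -1.359
v 0.278 0.907 -0.261
v -0.977 2.028 -1.357
v -0.045 0.684 -0.259
v -1.206 1.746 -1.507
v -0.274 0.403 -0.409
v -1.289 1.471 -1.774
v -0.356 0.127 -0.676
v -1.205 1.264 -2.097
v -0.273 -0.079 -0.999
v -0.976 1.174 -2.403
v -0.044 -0.17 -1.304
v -0.653 1.22 -2.62
v 0.28 -0.123 -1.522
v -0.309 1.393 -2.7
v 0.623 0.05 -1.601
v 3.02 -1.524 -3.756
v 3.613 -1.371 -3.111
v 2.214 -0.803 -1.958
v 1.62 -0.956 -2.604
v 3.51 -0.825 -3.505
v 2.111 -0.257 -2.352
v 3.12 -0.689 -4.047
v 1.721 -0.12 -2.894
v 2.671 -1.041 -4.418
v 1.271 -0.473 -3.265
v 2.426 -1.677 -4.402
v 1.027 -1.109 -3.249
v 2.529 -2.223 -4.008
v 1.13 -1.655 -2.855
v 2.919 -2.36 -3.466
v 1.52 -1.791 -2.313
v 3.369 -2.007 -3.095
v 1.969 -1.439 -1.942
v 2.13 -1.375 0.172
v 2.869 -1.08 0.259
v 2.868 -1.45 1.515
v 2.13 -1.745 1.428
v 2.435 -0.666 0.38
v 2.435 -1.035 1.637
v 1.823 -0.667 0.38
v 1.822 -1.036 1.637
v 1.391 -1.083 0.257
v 1.39 -1.452 1.514
v 1.392 -1.67 0.085
v 1.391 -2.04 1.341
v 1.825 -2.085 -0.037
v 1.825 -2.454 1.22
v 2.438 -2.084 -0.037
v 2.437 -2.453 1.22
v 2.87 -1.668 0.086
v 2.869 -2.037 1.343
f 2 1 5
f 2 5 3
f 3 5 6
f 3 6 4
f 5 1 7
f 5 7 6
f 6 7 8
f 6 8 4
f 7 1 9
f 7 9 8
f 8 9 10
f 8 10 4
f 9 1 11
f 9 11 10
f 10 11 12
f 10 12 4
f 11 1 13
f 11 13 12
f 12 13 14
f 12 14 4
f 13 1 15
f 13 15 14
f 14 15 16
f 14 16 4
f 15 1 17
f 15 17 16
f 16 17 18
f 16 18 4
f 17 1 19
f 17 19 18
f 18 19 20
f 18 20 4
f 19 1 21
f 19 21 20
f 20 21 22
f 20 22 4
f 21 1 23
f 21 23 22
f 22 23 24
f 22 24 4
f 23 1 25
f 23 25 24
f 24 25 26
f 24 26 4
f 25 1 2
f 25 2 26
f 26 2 3
f 26 3 4
f 28 27 31
f 28 31 29
f 29 31 32
f 29 32 30
f 31 27 33
f 31 33 32
f 32 33 34
f 32 34 30
f 33 27 35
f 33 35 34
f 34 35 36
f 34 36 30
f 35 27 37
f 35 37 36
f 36 37 38
f 36 38 30
f 37 27 39
f 37 39 38
f 38 39 40
f 38 40 30
f 39 27 41
f 39 41 40
f 40 41 42
f 40 42 30
f 41 27 43
f 41 43 42
f 42 43 44
f 42 44 30
f 43 27 45
f 43 45 44
f 44 45 46
f 44 46 30
f 45 27 47
f 45 47 46
f 46 47 48
f 46 48 30
f 47 27 49
f 47 49 48
f 48 49 50
f 48 50 30
f 49 27 51
f 49 51 50
f 50 51 52
f 50 52 30
f 51 27 28
f 51 28 52
f 52 28 29
f 52 29 30
f 54 53 57
f 54 57 55
f 55 57 58
f 55 58 56
f 57 53 59
f 57 59 58
f 58 59 60
f 58 60 56
f 59 53 61
f 59 61 60
f 60 61 62
f 60 62 56
f 61 53 63
f 61 63 62
f 62 63 64
f 62 64 56
f 63 53 65
f 63 65 64
f 64 65 66
f 64 66 56
f 65 53 67
f 65 67 66
f 66 67 68
f 66 68 56
f 67 53 69
f 67 69 68
f 68 69 70
f 68 70 56
f 69 53 71
f 69 71 70
f 70 71 72
f 70 72 56
f 71 53 73
f 71 73 72
f 72 73 74
f 72 74 56
f 73 53 75
f 73 75 74
f 74 75 76
f 74 76 56
f 75 53 77
f 75 77 76
f 76 77 78
f 76 78 56
f 77 53 79
f 77 79 78
f 78 79 80
f 78 80 56
f 79 53 54
f 79 54 80
f 80 54 55
f 80 55 56
f 82 81 85
f 82 85 83
f 83 85 86
f 83 86 84
f 85 81 87
f 85 87 86
f 86 87 88
f 86 88 84
f 87 81 89
f 87 89 88
f 88 89 90
f 88 90 84
f 89 81 91
f 89 91 90
f 90 91 92
f 90 92 84
f 91 81 93
f 91 93 92
f 92 93 94
f 92 94 84
f 93 81 95
f 93 95 94
f 94 95 96
f 94 96 84
f 95 81 97
f 95 97 96
f 96 97 98
f 96 98 84
f 97 81 82
f 97 82 98
f 98 82 83
f 98 83 84
f 100 99 103
f 100 103 101
f 101 103 104
f 101 104 102
f 103 99 105
f 103 105 104
f 104 105 106
f 104 106 102
f 105 99 107
f 105 107 106
f 106 107 108
f 106 108 102
f 107 99 109
f 107 109 108
f 108 109 110
f 108 110 102
f 109 99 111
f 109 111 110
f 110 111 112
f 110 112 102
f 111 99 113
f 111 113 112
f 112 113 114
f 112 114 102
f 113 99 115
f 113 115 114
f 114 115 116
f 114 116 102
f 115 99 100
f 115 100 116
f 116 100 101
f 116 101 102



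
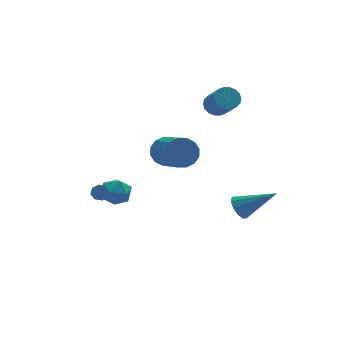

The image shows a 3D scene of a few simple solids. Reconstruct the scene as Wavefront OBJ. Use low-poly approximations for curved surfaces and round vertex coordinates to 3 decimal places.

v 3.392 2.777 2.901
v 3.954 2.531 2.562
v 4.089 1.298 3.68
v 3.528 1.543 4.019
v 4.078 2.731 2.767
v 4.213 1.497 3.885
v 4.066 2.939 2.998
v 4.202 1.706 4.116
v 3.921 3.115 3.21
v 4.057 1.882 4.328
v 3.671 3.224 3.361
v 3.807 1.991 4.479
v 3.366 3.245 3.421
v 3.502 2.012 4.539
v 3.066 3.173 3.377
v 3.202 1.939 4.495
v 2.831 3.022 3.24
v 2.966 1.789 4.358
v 2.707 2.823 3.035
v 2.842 1.589 4.153
v 2.718 2.614 2.804
v 2.854 1.381 3.922
v 2.863 2.438 2.592
v 2.999 1.205 3.71
v 3.113 2.329 2.441
v 3.249 1.096 3.559
v 3.418 2.308 2.381
v 3.554 1.075 3.499
v 3.718 2.381 2.425
v 3.854 1.147 3.543
v 0.19 0.721 1.326
v 0.557 1.109 2.038
v 0.657 -0.833 3.045
v 0.29 -1.221 2.334
v 0.103 1.125 2.115
v 0.203 -0.817 3.122
v -0.328 1.033 1.98
v -0.228 -0.909 2.987
v -0.62 0.857 1.67
v -0.52 -1.085 2.677
v -0.695 0.645 1.268
v -0.595 -1.297 2.275
v -0.533 0.453 0.882
v -0.433 -1.489 1.889
v -0.177 0.333 0.615
v -0.077 -1.609 1.622
v 0.277 0.317 0.538
v 0.377 -1.625 1.545
v 0.708 0.409 0.673
v 0.808 -1.533 1.68
v 1 0.585 0.983
v 1.1 -1.357 1.99
v 1.075 0.797 1.385
v 1.175 -1.145 2.392
v 0.913 0.989 1.771
v 1.013 -0.953 2.778
v -3.333 -0.521 0.06
v -2.72 -0.562 0.65
v -3.22 -1.878 -0.15
v -2.607 -1.919 0.44
v -3.41 -1.754 0.671
v -3.48 -0.915 0.801
v -2.46 -1.525 -0.301
v -2.53 -0.686 -0.171
v -2.18 -1.182 0.427
v -2.768 -1.324 1.027
v -3.172 -1.116 -0.527
v -3.76 -1.258 0.073
v 2.346 -3.51 -0.478
v 2.773 -3.473 -1.043
v 3.914 -4.27 0.658
v 2.801 -3.092 -0.827
v 2.655 -2.871 -0.478
v 2.391 -2.894 -0.128
v 2.11 -3.152 0.088
v 1.918 -3.547 0.088
v 1.89 -3.928 -0.128
v 2.036 -4.149 -0.478
v 2.3 -4.126 -0.827
v 2.582 -3.868 -1.044
v -2.609 2.784 -2.316
v -2.273 2.452 -2.507
v -2.971 1.676 -1.024
v -2.111 2.698 -2.25
v -2.241 2.994 -2.032
v -2.587 3.168 -1.98
v -2.946 3.117 -2.124
v -3.107 2.871 -2.381
v -2.977 2.575 -2.599
v -2.632 2.401 -2.651
f 2 1 5
f 2 5 3
f 3 5 6
f 3 6 4
f 5 1 7
f 5 7 6
f 6 7 8
f 6 8 4
f 7 1 9
f 7 9 8
f 8 9 10
f 8 10 4
f 9 1 11
f 9 11 10
f 10 11 12
f 10 12 4
f 11 1 13
f 11 13 12
f 12 13 14
f 12 14 4
f 13 1 15
f 13 15 14
f 14 15 16
f 14 16 4
f 15 1 17
f 15 17 16
f 16 17 18
f 16 18 4
f 17 1 19
f 17 19 18
f 18 19 20
f 18 20 4
f 19 1 21
f 19 21 20
f 20 21 22
f 20 22 4
f 21 1 23
f 21 23 22
f 22 23 24
f 22 24 4
f 23 1 25
f 23 25 24
f 24 25 26
f 24 26 4
f 25 1 27
f 25 27 26
f 26 27 28
f 26 28 4
f 27 1 29
f 27 29 28
f 28 29 30
f 28 30 4
f 29 1 2
f 29 2 30
f 30 2 3
f 30 3 4
f 32 31 35
f 32 35 33
f 33 35 36
f 33 36 34
f 35 31 37
f 35 37 36
f 36 37 38
f 36 38 34
f 37 31 39
f 37 39 38
f 38 39 40
f 38 40 34
f 39 31 41
f 39 41 40
f 40 41 42
f 40 42 34
f 41 31 43
f 41 43 42
f 42 43 44
f 42 44 34
f 43 31 45
f 43 45 44
f 44 45 46
f 44 46 34
f 45 31 47
f 45 47 46
f 46 47 48
f 46 48 34
f 47 31 49
f 47 49 48
f 48 49 50
f 48 50 34
f 49 31 51
f 49 51 50
f 50 51 52
f 50 52 34
f 51 31 53
f 51 53 52
f 52 53 54
f 52 54 34
f 53 31 55
f 53 55 54
f 54 55 56
f 54 56 34
f 55 31 32
f 55 32 56
f 56 32 33
f 56 33 34
f 57 68 62
f 57 62 58
f 57 58 64
f 57 64 67
f 57 67 68
f 58 62 66
f 62 68 61
f 68 67 59
f 67 64 63
f 64 58 65
f 60 66 61
f 60 61 59
f 60 59 63
f 60 63 65
f 60 65 66
f 61 66 62
f 59 61 68
f 63 59 67
f 65 63 64
f 66 65 58
f 70 69 72
f 70 72 71
f 72 69 73
f 72 73 71
f 73 69 74
f 73 74 71
f 74 69 75
f 74 75 71
f 75 69 76
f 75 76 71
f 76 69 77
f 76 77 71
f 77 69 78
f 77 78 71
f 78 69 79
f 78 79 71
f 79 69 80
f 79 80 71
f 80 69 70
f 80 70 71
f 82 81 84
f 82 84 83
f 84 81 85
f 84 85 83
f 85 81 86
f 85 86 83
f 86 81 87
f 86 87 83
f 87 81 88
f 87 88 83
f 88 81 89
f 88 89 83
f 89 81 90
f 89 90 83
f 90 81 82
f 90 82 83



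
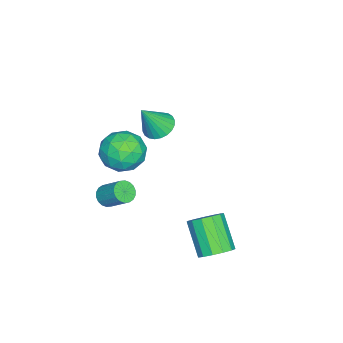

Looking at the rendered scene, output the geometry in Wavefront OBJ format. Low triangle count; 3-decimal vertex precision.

v 0.114 -2.858 -1.52
v 0.716 -3.074 -1.503
v 1.069 -2.018 -0.543
v 0.466 -1.802 -0.56
v 0.722 -2.884 -1.715
v 1.075 -1.828 -0.755
v 0.609 -2.689 -1.888
v 0.962 -1.633 -0.928
v 0.397 -2.527 -1.989
v 0.75 -1.471 -1.029
v 0.129 -2.43 -1.996
v 0.482 -1.374 -1.036
v -0.142 -2.419 -1.909
v 0.211 -1.363 -0.949
v -0.362 -2.494 -1.745
v -0.01 -1.438 -0.785
v -0.489 -2.642 -1.537
v -0.136 -1.586 -0.577
v -0.495 -2.832 -1.325
v -0.142 -1.776 -0.365
v -0.382 -3.027 -1.152
v -0.029 -1.971 -0.192
v -0.17 -3.189 -1.051
v 0.183 -2.133 -0.091
v 0.098 -3.286 -1.044
v 0.451 -2.23 -0.084
v 0.369 -3.297 -1.131
v 0.722 -2.241 -0.171
v 0.59 -3.222 -1.295
v 0.942 -2.166 -0.335
v 1.079 -0.572 3.942
v 1.882 -0.495 3.069
v 1.998 -2.105 4.651
v 2.801 -2.028 3.778
v 2.764 -1.196 4.627
v 2.196 -0.249 4.188
v 1.684 -2.351 3.532
v 1.116 -1.404 3.093
v 2.256 -1.594 2.816
v 2.923 -0.881 3.492
v 0.957 -1.719 4.228
v 1.624 -1.006 4.904
v 1.4 -0.399 3.443
v 2.48 -2.201 4.277
v 2.458 -1.712 4.776
v 2.93 -1.667 4.263
v 1.584 -0.255 4.101
v 2.056 -0.209 3.588
v 2.574 -0.622 4.503
v 1.824 -2.391 4.132
v 2.296 -2.345 3.619
v 0.95 -0.933 3.457
v 1.422 -0.888 2.944
v 1.306 -1.978 3.217
v 2.091 -1 2.781
v 2.632 -1.901 3.198
v 1.975 -2.09 3.053
v 1.641 -1.534 2.796
v 2.483 -0.581 3.179
v 3.024 -1.481 3.596
v 3.002 -0.993 4.094
v 2.668 -0.436 3.837
v 2.703 -1.227 3.03
v 0.856 -1.119 4.124
v 1.397 -2.019 4.541
v 1.212 -2.164 3.883
v 0.878 -1.607 3.626
v 1.248 -0.699 4.522
v 1.789 -1.6 4.939
v 2.239 -1.066 4.924
v 1.905 -0.51 4.667
v 1.177 -1.373 4.69
v -3.531 -1.513 1.208
v -2.991 -2.041 0.755
v -2.749 -2.127 2.852
v -2.804 -1.753 0.774
v -2.728 -1.429 0.858
v -2.773 -1.118 0.996
v -2.935 -0.867 1.166
v -3.186 -0.715 1.343
v -3.491 -0.684 1.499
v -3.801 -0.779 1.611
v -4.07 -0.986 1.662
v -4.257 -1.273 1.643
v -4.333 -1.597 1.559
v -4.288 -1.908 1.421
v -4.127 -2.159 1.251
v -3.875 -2.312 1.074
v -3.571 -2.343 0.918
v -3.26 -2.248 0.806
v 1.963 3.251 -2.341
v 2.413 3.718 -1.718
v 1.348 2.796 -0.256
v 0.897 2.329 -0.879
v 2.007 3.996 -1.838
v 0.942 3.074 -0.377
v 1.586 4.038 -2.118
v 0.521 3.116 -0.657
v 1.285 3.83 -2.469
v 0.22 2.908 -1.008
v 1.199 3.438 -2.779
v 0.134 2.516 -1.318
v 1.355 2.986 -2.95
v 0.29 2.064 -1.489
v 1.704 2.619 -2.927
v 0.639 1.697 -1.466
v 2.135 2.453 -2.719
v 1.07 1.531 -1.257
v 2.511 2.54 -2.39
v 1.446 1.617 -0.928
v 2.713 2.852 -2.045
v 1.648 1.93 -0.584
v 2.677 3.292 -1.795
v 1.612 2.37 -0.333
f 2 1 5
f 2 5 3
f 3 5 6
f 3 6 4
f 5 1 7
f 5 7 6
f 6 7 8
f 6 8 4
f 7 1 9
f 7 9 8
f 8 9 10
f 8 10 4
f 9 1 11
f 9 11 10
f 10 11 12
f 10 12 4
f 11 1 13
f 11 13 12
f 12 13 14
f 12 14 4
f 13 1 15
f 13 15 14
f 14 15 16
f 14 16 4
f 15 1 17
f 15 17 16
f 16 17 18
f 16 18 4
f 17 1 19
f 17 19 18
f 18 19 20
f 18 20 4
f 19 1 21
f 19 21 20
f 20 21 22
f 20 22 4
f 21 1 23
f 21 23 22
f 22 23 24
f 22 24 4
f 23 1 25
f 23 25 24
f 24 25 26
f 24 26 4
f 25 1 27
f 25 27 26
f 26 27 28
f 26 28 4
f 27 1 29
f 27 29 28
f 28 29 30
f 28 30 4
f 29 1 2
f 29 2 30
f 30 2 3
f 30 3 4
f 31 68 47
f 68 42 71
f 47 71 36
f 68 71 47
f 31 47 43
f 47 36 48
f 43 48 32
f 47 48 43
f 31 43 52
f 43 32 53
f 52 53 38
f 43 53 52
f 31 52 64
f 52 38 67
f 64 67 41
f 52 67 64
f 31 64 68
f 64 41 72
f 68 72 42
f 64 72 68
f 32 48 59
f 48 36 62
f 59 62 40
f 48 62 59
f 36 71 49
f 71 42 70
f 49 70 35
f 71 70 49
f 42 72 69
f 72 41 65
f 69 65 33
f 72 65 69
f 41 67 66
f 67 38 54
f 66 54 37
f 67 54 66
f 38 53 58
f 53 32 55
f 58 55 39
f 53 55 58
f 34 60 46
f 60 40 61
f 46 61 35
f 60 61 46
f 34 46 44
f 46 35 45
f 44 45 33
f 46 45 44
f 34 44 51
f 44 33 50
f 51 50 37
f 44 50 51
f 34 51 56
f 51 37 57
f 56 57 39
f 51 57 56
f 34 56 60
f 56 39 63
f 60 63 40
f 56 63 60
f 35 61 49
f 61 40 62
f 49 62 36
f 61 62 49
f 33 45 69
f 45 35 70
f 69 70 42
f 45 70 69
f 37 50 66
f 50 33 65
f 66 65 41
f 50 65 66
f 39 57 58
f 57 37 54
f 58 54 38
f 57 54 58
f 40 63 59
f 63 39 55
f 59 55 32
f 63 55 59
f 74 73 76
f 74 76 75
f 76 73 77
f 76 77 75
f 77 73 78
f 77 78 75
f 78 73 79
f 78 79 75
f 79 73 80
f 79 80 75
f 80 73 81
f 80 81 75
f 81 73 82
f 81 82 75
f 82 73 83
f 82 83 75
f 83 73 84
f 83 84 75
f 84 73 85
f 84 85 75
f 85 73 86
f 85 86 75
f 86 73 87
f 86 87 75
f 87 73 88
f 87 88 75
f 88 73 89
f 88 89 75
f 89 73 90
f 89 90 75
f 90 73 74
f 90 74 75
f 92 91 95
f 92 95 93
f 93 95 96
f 93 96 94
f 95 91 97
f 95 97 96
f 96 97 98
f 96 98 94
f 97 91 99
f 97 99 98
f 98 99 100
f 98 100 94
f 99 91 101
f 99 101 100
f 100 101 102
f 100 102 94
f 101 91 103
f 101 103 102
f 102 103 104
f 102 104 94
f 103 91 105
f 103 105 104
f 104 105 106
f 104 106 94
f 105 91 107
f 105 107 106
f 106 107 108
f 106 108 94
f 107 91 109
f 107 109 108
f 108 109 110
f 108 110 94
f 109 91 111
f 109 111 110
f 110 111 112
f 110 112 94
f 111 91 113
f 111 113 112
f 112 113 114
f 112 114 94
f 113 91 92
f 113 92 114
f 114 92 93
f 114 93 94



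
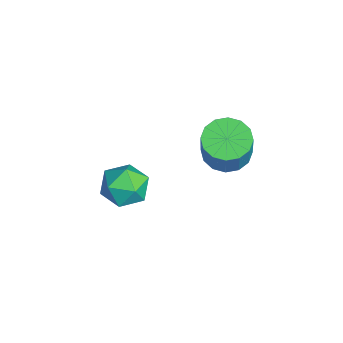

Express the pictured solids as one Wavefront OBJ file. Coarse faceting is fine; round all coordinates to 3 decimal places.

v 2.405 0.473 1.82
v 2.861 0.012 1.557
v 3.412 -0.094 2.696
v 2.955 0.367 2.96
v 3.018 0.336 1.511
v 3.568 0.23 2.651
v 3.01 0.696 1.548
v 3.561 0.59 2.688
v 2.84 0.997 1.659
v 3.391 0.891 2.798
v 2.553 1.157 1.812
v 3.104 1.051 2.951
v 2.227 1.134 1.968
v 2.778 1.028 3.107
v 1.948 0.934 2.084
v 2.499 0.828 3.223
v 1.792 0.61 2.129
v 2.342 0.504 3.269
v 1.799 0.25 2.092
v 2.35 0.144 3.232
v 1.969 -0.051 1.982
v 2.52 -0.157 3.121
v 2.256 -0.211 1.829
v 2.807 -0.317 2.968
v 2.582 -0.188 1.673
v 3.133 -0.294 2.812
v 0.903 -1.682 -0.964
v 1.681 -1.69 -0.929
v 0.859 -2.69 -0.211
v 1.637 -2.698 -0.176
v 1.238 -2.124 0.166
v 1.266 -1.501 -0.299
v 1.274 -2.879 -0.841
v 1.302 -2.256 -1.306
v 1.91 -2.43 -0.854
v 1.888 -1.964 -0.231
v 0.652 -2.416 -0.909
v 0.63 -1.95 -0.286
f 2 1 5
f 2 5 3
f 3 5 6
f 3 6 4
f 5 1 7
f 5 7 6
f 6 7 8
f 6 8 4
f 7 1 9
f 7 9 8
f 8 9 10
f 8 10 4
f 9 1 11
f 9 11 10
f 10 11 12
f 10 12 4
f 11 1 13
f 11 13 12
f 12 13 14
f 12 14 4
f 13 1 15
f 13 15 14
f 14 15 16
f 14 16 4
f 15 1 17
f 15 17 16
f 16 17 18
f 16 18 4
f 17 1 19
f 17 19 18
f 18 19 20
f 18 20 4
f 19 1 21
f 19 21 20
f 20 21 22
f 20 22 4
f 21 1 23
f 21 23 22
f 22 23 24
f 22 24 4
f 23 1 25
f 23 25 24
f 24 25 26
f 24 26 4
f 25 1 2
f 25 2 26
f 26 2 3
f 26 3 4
f 27 38 32
f 27 32 28
f 27 28 34
f 27 34 37
f 27 37 38
f 28 32 36
f 32 38 31
f 38 37 29
f 37 34 33
f 34 28 35
f 30 36 31
f 30 31 29
f 30 29 33
f 30 33 35
f 30 35 36
f 31 36 32
f 29 31 38
f 33 29 37
f 35 33 34
f 36 35 28



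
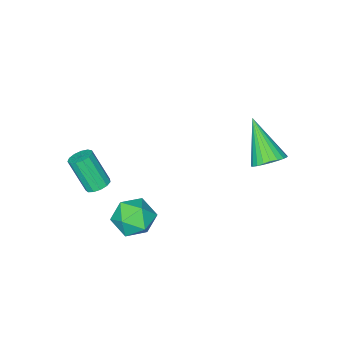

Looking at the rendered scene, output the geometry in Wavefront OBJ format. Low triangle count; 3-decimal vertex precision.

v 3.128 -2.82 -2.294
v 3.592 -2.537 -2.209
v 3.815 -3.337 -0.761
v 3.352 -3.62 -0.846
v 3.364 -2.37 -2.082
v 3.587 -3.17 -0.634
v 3.061 -2.347 -2.023
v 3.284 -3.147 -0.574
v 2.779 -2.473 -2.049
v 3.002 -3.273 -0.6
v 2.608 -2.71 -2.153
v 2.831 -3.51 -0.705
v 2.603 -2.981 -2.303
v 2.826 -3.782 -0.854
v 2.764 -3.202 -2.449
v 2.987 -4.002 -1
v 3.041 -3.301 -2.547
v 3.264 -4.101 -1.098
v 3.346 -3.247 -2.564
v 3.569 -4.047 -1.115
v 3.582 -3.058 -2.496
v 3.805 -3.858 -1.047
v 3.673 -2.793 -2.364
v 3.897 -3.593 -0.915
v 2.981 -0.045 -3.353
v 3.911 -0.272 -3.154
v 2.509 -0.868 -2.086
v 3.439 -1.095 -1.887
v 3.128 -0.174 -1.783
v 3.42 0.334 -2.565
v 3 -1.474 -2.675
v 3.292 -0.966 -3.457
v 3.923 -1.156 -2.735
v 4.002 -0.352 -2.183
v 2.418 -0.788 -3.057
v 2.497 0.016 -2.505
v -1.893 1.706 -0.714
v -1.302 1.985 -0.326
v -2.267 0.314 0.854
v -1.522 2.156 -0.226
v -1.799 2.259 -0.201
v -2.091 2.278 -0.253
v -2.352 2.21 -0.376
v -2.543 2.065 -0.551
v -2.635 1.865 -0.75
v -2.615 1.642 -0.943
v -2.484 1.428 -1.102
v -2.264 1.256 -1.202
v -1.987 1.154 -1.227
v -1.696 1.135 -1.174
v -1.434 1.203 -1.052
v -1.243 1.348 -0.877
v -1.151 1.547 -0.678
v -1.171 1.771 -0.485
f 2 1 5
f 2 5 3
f 3 5 6
f 3 6 4
f 5 1 7
f 5 7 6
f 6 7 8
f 6 8 4
f 7 1 9
f 7 9 8
f 8 9 10
f 8 10 4
f 9 1 11
f 9 11 10
f 10 11 12
f 10 12 4
f 11 1 13
f 11 13 12
f 12 13 14
f 12 14 4
f 13 1 15
f 13 15 14
f 14 15 16
f 14 16 4
f 15 1 17
f 15 17 16
f 16 17 18
f 16 18 4
f 17 1 19
f 17 19 18
f 18 19 20
f 18 20 4
f 19 1 21
f 19 21 20
f 20 21 22
f 20 22 4
f 21 1 23
f 21 23 22
f 22 23 24
f 22 24 4
f 23 1 2
f 23 2 24
f 24 2 3
f 24 3 4
f 25 36 30
f 25 30 26
f 25 26 32
f 25 32 35
f 25 35 36
f 26 30 34
f 30 36 29
f 36 35 27
f 35 32 31
f 32 26 33
f 28 34 29
f 28 29 27
f 28 27 31
f 28 31 33
f 28 33 34
f 29 34 30
f 27 29 36
f 31 27 35
f 33 31 32
f 34 33 26
f 38 37 40
f 38 40 39
f 40 37 41
f 40 41 39
f 41 37 42
f 41 42 39
f 42 37 43
f 42 43 39
f 43 37 44
f 43 44 39
f 44 37 45
f 44 45 39
f 45 37 46
f 45 46 39
f 46 37 47
f 46 47 39
f 47 37 48
f 47 48 39
f 48 37 49
f 48 49 39
f 49 37 50
f 49 50 39
f 50 37 51
f 50 51 39
f 51 37 52
f 51 52 39
f 52 37 53
f 52 53 39
f 53 37 54
f 53 54 39
f 54 37 38
f 54 38 39



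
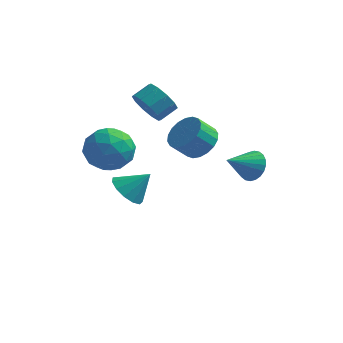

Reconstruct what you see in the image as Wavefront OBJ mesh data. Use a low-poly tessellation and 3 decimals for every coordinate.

v -2.46 1.274 -3.461
v -2.028 1.861 -4.102
v -1.5 1.686 -2.439
v -2.416 2.159 -3.857
v -2.818 2.175 -3.487
v -3.106 1.906 -3.108
v -3.188 1.436 -2.841
v -3.04 0.915 -2.771
v -2.707 0.508 -2.92
v -2.295 0.344 -3.24
v -1.936 0.476 -3.631
v -1.743 0.861 -3.967
v -1.777 1.377 -4.143
v 0.558 2.714 -0.622
v 1.375 2.475 -0.137
v 0.719 1.986 0.727
v -0.098 2.226 0.242
v 1.283 2.872 0.018
v 0.627 2.384 0.882
v 1.048 3.238 0.046
v 0.392 2.75 0.91
v 0.715 3.5 -0.059
v 0.059 3.012 0.806
v 0.352 3.607 -0.274
v -0.305 3.119 0.59
v 0.029 3.537 -0.559
v -0.627 3.048 0.305
v -0.189 3.303 -0.857
v -0.845 2.815 0.008
v -0.259 2.954 -1.107
v -0.915 2.465 -0.243
v -0.167 2.556 -1.262
v -0.823 2.068 -0.398
v 0.068 2.19 -1.29
v -0.588 1.702 -0.426
v 0.401 1.928 -1.186
v -0.255 1.44 -0.321
v 0.765 1.821 -0.97
v 0.108 1.333 -0.106
v 1.087 1.892 -0.685
v 0.431 1.403 0.179
v 1.305 2.125 -0.388
v 0.649 1.637 0.477
v 2.924 2.661 -1.665
v 3.369 2.837 -0.963
v 2.016 1.639 -0.835
v 3.129 3.064 -0.946
v 2.857 3.231 -1.038
v 2.596 3.31 -1.226
v 2.384 3.291 -1.481
v 2.255 3.176 -1.764
v 2.228 2.982 -2.032
v 2.306 2.74 -2.244
v 2.479 2.485 -2.368
v 2.72 2.258 -2.385
v 2.991 2.091 -2.293
v 3.253 2.012 -2.105
v 3.464 2.031 -1.85
v 3.593 2.146 -1.567
v 3.621 2.34 -1.299
v 3.542 2.582 -1.087
v -1.822 -1.43 1.9
v -1.117 -1.984 1.12
v -2.763 -3.076 2.22
v -2.058 -3.63 1.44
v -1.616 -3.253 2.476
v -1.035 -2.235 2.279
v -2.845 -2.825 1.061
v -2.264 -1.807 0.864
v -1.75 -2.846 0.602
v -0.99 -3.11 1.476
v -2.89 -1.95 1.864
v -2.13 -2.214 2.738
v -1.387 -1.562 1.482
v -2.493 -3.498 1.858
v -2.233 -3.276 2.467
v -1.819 -3.601 2.008
v -1.339 -1.71 2.163
v -0.924 -2.036 1.705
v -1.217 -2.781 2.502
v -2.956 -3.024 1.635
v -2.541 -3.35 1.177
v -2.061 -1.459 1.332
v -1.647 -1.784 0.873
v -2.663 -2.279 0.838
v -1.345 -2.395 0.719
v -1.897 -3.362 0.907
v -2.36 -2.889 0.684
v -2.019 -2.291 0.568
v -0.898 -2.55 1.233
v -1.451 -3.518 1.421
v -1.191 -3.296 2.03
v -0.849 -2.698 1.914
v -1.27 -3.057 0.928
v -2.429 -1.542 1.919
v -2.982 -2.51 2.107
v -3.031 -2.362 1.426
v -2.689 -1.764 1.31
v -1.983 -1.698 2.433
v -2.535 -2.665 2.621
v -1.861 -2.769 2.772
v -1.52 -2.171 2.656
v -2.61 -2.003 2.412
v -1.73 1.884 1.691
v -1.204 1.992 0.919
v -0.644 2.683 1.397
v -1.17 2.576 2.169
v -1.645 2.369 0.89
v -1.084 3.06 1.368
v -2.118 2.562 1.167
v -1.558 3.253 1.645
v -2.443 2.495 1.644
v -1.883 3.186 2.122
v -2.496 2.196 2.139
v -1.935 2.887 2.617
v -2.256 1.777 2.463
v -1.696 2.468 2.941
v -1.816 1.4 2.492
v -1.255 2.091 2.97
v -1.342 1.207 2.215
v -0.782 1.898 2.693
v -1.017 1.274 1.738
v -0.457 1.965 2.216
v -0.965 1.573 1.243
v -0.404 2.264 1.721
f 2 1 4
f 2 4 3
f 4 1 5
f 4 5 3
f 5 1 6
f 5 6 3
f 6 1 7
f 6 7 3
f 7 1 8
f 7 8 3
f 8 1 9
f 8 9 3
f 9 1 10
f 9 10 3
f 10 1 11
f 10 11 3
f 11 1 12
f 11 12 3
f 12 1 13
f 12 13 3
f 13 1 2
f 13 2 3
f 15 14 18
f 15 18 16
f 16 18 19
f 16 19 17
f 18 14 20
f 18 20 19
f 19 20 21
f 19 21 17
f 20 14 22
f 20 22 21
f 21 22 23
f 21 23 17
f 22 14 24
f 22 24 23
f 23 24 25
f 23 25 17
f 24 14 26
f 24 26 25
f 25 26 27
f 25 27 17
f 26 14 28
f 26 28 27
f 27 28 29
f 27 29 17
f 28 14 30
f 28 30 29
f 29 30 31
f 29 31 17
f 30 14 32
f 30 32 31
f 31 32 33
f 31 33 17
f 32 14 34
f 32 34 33
f 33 34 35
f 33 35 17
f 34 14 36
f 34 36 35
f 35 36 37
f 35 37 17
f 36 14 38
f 36 38 37
f 37 38 39
f 37 39 17
f 38 14 40
f 38 40 39
f 39 40 41
f 39 41 17
f 40 14 42
f 40 42 41
f 41 42 43
f 41 43 17
f 42 14 15
f 42 15 43
f 43 15 16
f 43 16 17
f 45 44 47
f 45 47 46
f 47 44 48
f 47 48 46
f 48 44 49
f 48 49 46
f 49 44 50
f 49 50 46
f 50 44 51
f 50 51 46
f 51 44 52
f 51 52 46
f 52 44 53
f 52 53 46
f 53 44 54
f 53 54 46
f 54 44 55
f 54 55 46
f 55 44 56
f 55 56 46
f 56 44 57
f 56 57 46
f 57 44 58
f 57 58 46
f 58 44 59
f 58 59 46
f 59 44 60
f 59 60 46
f 60 44 61
f 60 61 46
f 61 44 45
f 61 45 46
f 62 99 78
f 99 73 102
f 78 102 67
f 99 102 78
f 62 78 74
f 78 67 79
f 74 79 63
f 78 79 74
f 62 74 83
f 74 63 84
f 83 84 69
f 74 84 83
f 62 83 95
f 83 69 98
f 95 98 72
f 83 98 95
f 62 95 99
f 95 72 103
f 99 103 73
f 95 103 99
f 63 79 90
f 79 67 93
f 90 93 71
f 79 93 90
f 67 102 80
f 102 73 101
f 80 101 66
f 102 101 80
f 73 103 100
f 103 72 96
f 100 96 64
f 103 96 100
f 72 98 97
f 98 69 85
f 97 85 68
f 98 85 97
f 69 84 89
f 84 63 86
f 89 86 70
f 84 86 89
f 65 91 77
f 91 71 92
f 77 92 66
f 91 92 77
f 65 77 75
f 77 66 76
f 75 76 64
f 77 76 75
f 65 75 82
f 75 64 81
f 82 81 68
f 75 81 82
f 65 82 87
f 82 68 88
f 87 88 70
f 82 88 87
f 65 87 91
f 87 70 94
f 91 94 71
f 87 94 91
f 66 92 80
f 92 71 93
f 80 93 67
f 92 93 80
f 64 76 100
f 76 66 101
f 100 101 73
f 76 101 100
f 68 81 97
f 81 64 96
f 97 96 72
f 81 96 97
f 70 88 89
f 88 68 85
f 89 85 69
f 88 85 89
f 71 94 90
f 94 70 86
f 90 86 63
f 94 86 90
f 105 104 108
f 105 108 106
f 106 108 109
f 106 109 107
f 108 104 110
f 108 110 109
f 109 110 111
f 109 111 107
f 110 104 112
f 110 112 111
f 111 112 113
f 111 113 107
f 112 104 114
f 112 114 113
f 113 114 115
f 113 115 107
f 114 104 116
f 114 116 115
f 115 116 117
f 115 117 107
f 116 104 118
f 116 118 117
f 117 118 119
f 117 119 107
f 118 104 120
f 118 120 119
f 119 120 121
f 119 121 107
f 120 104 122
f 120 122 121
f 121 122 123
f 121 123 107
f 122 104 124
f 122 124 123
f 123 124 125
f 123 125 107
f 124 104 105
f 124 105 125
f 125 105 106
f 125 106 107

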